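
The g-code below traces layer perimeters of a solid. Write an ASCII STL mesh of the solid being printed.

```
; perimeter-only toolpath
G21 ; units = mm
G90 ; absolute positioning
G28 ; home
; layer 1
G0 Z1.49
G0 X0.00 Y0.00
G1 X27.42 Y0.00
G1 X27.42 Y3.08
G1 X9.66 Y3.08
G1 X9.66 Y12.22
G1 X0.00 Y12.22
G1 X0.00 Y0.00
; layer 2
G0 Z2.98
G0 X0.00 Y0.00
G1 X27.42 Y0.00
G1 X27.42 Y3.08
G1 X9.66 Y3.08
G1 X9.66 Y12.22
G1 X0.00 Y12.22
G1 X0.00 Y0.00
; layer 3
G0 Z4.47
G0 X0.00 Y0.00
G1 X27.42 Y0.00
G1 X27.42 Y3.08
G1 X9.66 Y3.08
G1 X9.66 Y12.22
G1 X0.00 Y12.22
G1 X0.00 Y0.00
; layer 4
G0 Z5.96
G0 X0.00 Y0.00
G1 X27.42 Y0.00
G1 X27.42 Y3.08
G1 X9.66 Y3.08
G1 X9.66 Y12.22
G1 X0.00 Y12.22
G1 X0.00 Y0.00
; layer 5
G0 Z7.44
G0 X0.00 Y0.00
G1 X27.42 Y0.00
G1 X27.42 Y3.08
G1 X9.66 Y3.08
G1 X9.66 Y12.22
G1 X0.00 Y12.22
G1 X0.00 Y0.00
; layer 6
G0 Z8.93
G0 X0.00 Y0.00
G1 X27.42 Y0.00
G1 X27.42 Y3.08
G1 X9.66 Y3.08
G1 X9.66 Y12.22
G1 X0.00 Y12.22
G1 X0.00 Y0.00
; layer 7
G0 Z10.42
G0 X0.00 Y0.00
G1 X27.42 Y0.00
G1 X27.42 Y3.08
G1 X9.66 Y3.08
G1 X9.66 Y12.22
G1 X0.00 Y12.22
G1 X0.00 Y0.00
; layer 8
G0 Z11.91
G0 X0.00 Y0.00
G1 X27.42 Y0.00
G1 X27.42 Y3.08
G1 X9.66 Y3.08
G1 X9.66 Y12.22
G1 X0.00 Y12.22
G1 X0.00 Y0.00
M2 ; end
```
solid part
  facet normal 0.0000 0.0000 -1.0000
    outer loop
      vertex 27.42 3.08 0.00
      vertex 27.42 0.00 0.00
      vertex 0.00 0.00 0.00
    endloop
  endfacet
  facet normal 0.0000 0.0000 -1.0000
    outer loop
      vertex 9.66 3.08 0.00
      vertex 27.42 3.08 0.00
      vertex 0.00 0.00 0.00
    endloop
  endfacet
  facet normal 0.0000 0.0000 -1.0000
    outer loop
      vertex 9.66 12.22 0.00
      vertex 9.66 3.08 0.00
      vertex 0.00 0.00 0.00
    endloop
  endfacet
  facet normal 0.0000 0.0000 -1.0000
    outer loop
      vertex 0.00 12.22 0.00
      vertex 9.66 12.22 0.00
      vertex 0.00 0.00 0.00
    endloop
  endfacet
  facet normal 0.0000 0.0000 1.0000
    outer loop
      vertex 0.00 0.00 11.91
      vertex 27.42 0.00 11.91
      vertex 27.42 3.08 11.91
    endloop
  endfacet
  facet normal 0.0000 0.0000 1.0000
    outer loop
      vertex 0.00 0.00 11.91
      vertex 27.42 3.08 11.91
      vertex 9.66 3.08 11.91
    endloop
  endfacet
  facet normal 0.0000 0.0000 1.0000
    outer loop
      vertex 0.00 0.00 11.91
      vertex 9.66 3.08 11.91
      vertex 9.66 12.22 11.91
    endloop
  endfacet
  facet normal 0.0000 0.0000 1.0000
    outer loop
      vertex 0.00 0.00 11.91
      vertex 9.66 12.22 11.91
      vertex 0.00 12.22 11.91
    endloop
  endfacet
  facet normal 0.0000 -1.0000 0.0000
    outer loop
      vertex 0.00 0.00 0.00
      vertex 27.42 0.00 0.00
      vertex 27.42 0.00 11.91
    endloop
  endfacet
  facet normal 0.0000 -1.0000 0.0000
    outer loop
      vertex 0.00 0.00 0.00
      vertex 27.42 0.00 11.91
      vertex 0.00 0.00 11.91
    endloop
  endfacet
  facet normal 1.0000 0.0000 0.0000
    outer loop
      vertex 27.42 0.00 0.00
      vertex 27.42 3.08 0.00
      vertex 27.42 3.08 11.91
    endloop
  endfacet
  facet normal 1.0000 0.0000 0.0000
    outer loop
      vertex 27.42 0.00 0.00
      vertex 27.42 3.08 11.91
      vertex 27.42 0.00 11.91
    endloop
  endfacet
  facet normal 0.0000 1.0000 0.0000
    outer loop
      vertex 27.42 3.08 0.00
      vertex 9.66 3.08 0.00
      vertex 9.66 3.08 11.91
    endloop
  endfacet
  facet normal 0.0000 1.0000 0.0000
    outer loop
      vertex 27.42 3.08 0.00
      vertex 9.66 3.08 11.91
      vertex 27.42 3.08 11.91
    endloop
  endfacet
  facet normal 1.0000 0.0000 0.0000
    outer loop
      vertex 9.66 3.08 0.00
      vertex 9.66 12.22 0.00
      vertex 9.66 12.22 11.91
    endloop
  endfacet
  facet normal 1.0000 0.0000 0.0000
    outer loop
      vertex 9.66 3.08 0.00
      vertex 9.66 12.22 11.91
      vertex 9.66 3.08 11.91
    endloop
  endfacet
  facet normal 0.0000 1.0000 0.0000
    outer loop
      vertex 9.66 12.22 0.00
      vertex 0.00 12.22 0.00
      vertex 0.00 12.22 11.91
    endloop
  endfacet
  facet normal 0.0000 1.0000 0.0000
    outer loop
      vertex 9.66 12.22 0.00
      vertex 0.00 12.22 11.91
      vertex 9.66 12.22 11.91
    endloop
  endfacet
  facet normal -1.0000 0.0000 0.0000
    outer loop
      vertex 0.00 12.22 0.00
      vertex 0.00 0.00 0.00
      vertex 0.00 0.00 11.91
    endloop
  endfacet
  facet normal -1.0000 0.0000 0.0000
    outer loop
      vertex 0.00 12.22 0.00
      vertex 0.00 0.00 11.91
      vertex 0.00 12.22 11.91
    endloop
  endfacet
endsolid part

The G0 Z moves step by Δz≈1.49 mm. Every layer's G1 loop is the same polygon, so the solid is a straight extrusion of it from z=0 to z≈11.9. Closing with flat bottom and top caps and triangulating gives 20 facets — an L-shaped prism: outer 27.4 × 12.2 mm, arm thicknesses ≈ 3.08 mm (horizontal) and 9.66 mm (vertical), extruded 11.9 mm in z.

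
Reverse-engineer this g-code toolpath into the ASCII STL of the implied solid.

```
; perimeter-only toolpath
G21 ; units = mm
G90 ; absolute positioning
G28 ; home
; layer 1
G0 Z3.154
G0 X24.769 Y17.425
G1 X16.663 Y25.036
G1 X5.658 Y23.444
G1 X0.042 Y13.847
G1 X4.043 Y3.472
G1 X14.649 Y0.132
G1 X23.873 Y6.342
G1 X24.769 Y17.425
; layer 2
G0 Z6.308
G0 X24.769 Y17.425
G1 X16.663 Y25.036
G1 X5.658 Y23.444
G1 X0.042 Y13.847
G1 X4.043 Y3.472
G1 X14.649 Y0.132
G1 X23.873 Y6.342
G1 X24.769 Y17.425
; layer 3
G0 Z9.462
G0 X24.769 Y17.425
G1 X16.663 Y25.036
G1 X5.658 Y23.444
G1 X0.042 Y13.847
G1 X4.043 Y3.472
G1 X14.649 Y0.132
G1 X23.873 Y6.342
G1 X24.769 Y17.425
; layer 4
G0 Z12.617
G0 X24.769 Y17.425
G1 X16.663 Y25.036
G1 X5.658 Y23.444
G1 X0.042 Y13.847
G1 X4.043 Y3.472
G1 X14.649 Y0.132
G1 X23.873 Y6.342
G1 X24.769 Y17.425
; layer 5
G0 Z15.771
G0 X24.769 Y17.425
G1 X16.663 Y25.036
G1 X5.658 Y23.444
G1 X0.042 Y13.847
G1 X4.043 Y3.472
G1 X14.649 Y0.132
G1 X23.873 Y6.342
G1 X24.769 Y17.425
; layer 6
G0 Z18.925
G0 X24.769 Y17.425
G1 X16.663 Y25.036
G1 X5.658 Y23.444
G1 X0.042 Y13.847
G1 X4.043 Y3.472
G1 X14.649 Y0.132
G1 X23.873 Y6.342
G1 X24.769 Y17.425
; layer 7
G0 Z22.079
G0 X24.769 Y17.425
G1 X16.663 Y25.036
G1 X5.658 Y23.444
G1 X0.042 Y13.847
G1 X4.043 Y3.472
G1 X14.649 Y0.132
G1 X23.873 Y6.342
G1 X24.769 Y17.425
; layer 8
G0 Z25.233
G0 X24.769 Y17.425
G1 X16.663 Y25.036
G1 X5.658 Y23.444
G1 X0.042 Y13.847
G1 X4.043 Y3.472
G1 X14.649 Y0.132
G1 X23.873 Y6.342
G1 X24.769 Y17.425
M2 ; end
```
solid part
  facet normal 0.0000 0.0000 -1.0000
    outer loop
      vertex 5.658 23.444 0.000
      vertex 16.663 25.036 0.000
      vertex 24.769 17.425 0.000
    endloop
  endfacet
  facet normal 0.0000 0.0000 -1.0000
    outer loop
      vertex 0.042 13.847 0.000
      vertex 5.658 23.444 0.000
      vertex 24.769 17.425 0.000
    endloop
  endfacet
  facet normal 0.0000 0.0000 -1.0000
    outer loop
      vertex 4.043 3.472 0.000
      vertex 0.042 13.847 0.000
      vertex 24.769 17.425 0.000
    endloop
  endfacet
  facet normal 0.0000 0.0000 -1.0000
    outer loop
      vertex 14.649 0.132 0.000
      vertex 4.043 3.472 0.000
      vertex 24.769 17.425 0.000
    endloop
  endfacet
  facet normal 0.0000 0.0000 -1.0000
    outer loop
      vertex 23.873 6.342 0.000
      vertex 14.649 0.132 0.000
      vertex 24.769 17.425 0.000
    endloop
  endfacet
  facet normal 0.0000 0.0000 1.0000
    outer loop
      vertex 24.769 17.425 25.233
      vertex 16.663 25.036 25.233
      vertex 5.658 23.444 25.233
    endloop
  endfacet
  facet normal 0.0000 0.0000 1.0000
    outer loop
      vertex 24.769 17.425 25.233
      vertex 5.658 23.444 25.233
      vertex 0.042 13.847 25.233
    endloop
  endfacet
  facet normal 0.0000 0.0000 1.0000
    outer loop
      vertex 24.769 17.425 25.233
      vertex 0.042 13.847 25.233
      vertex 4.043 3.472 25.233
    endloop
  endfacet
  facet normal 0.0000 0.0000 1.0000
    outer loop
      vertex 24.769 17.425 25.233
      vertex 4.043 3.472 25.233
      vertex 14.649 0.132 25.233
    endloop
  endfacet
  facet normal 0.0000 0.0000 1.0000
    outer loop
      vertex 24.769 17.425 25.233
      vertex 14.649 0.132 25.233
      vertex 23.873 6.342 25.233
    endloop
  endfacet
  facet normal 0.6845 0.7290 0.0000
    outer loop
      vertex 24.769 17.425 0.000
      vertex 16.663 25.036 0.000
      vertex 16.663 25.036 25.233
    endloop
  endfacet
  facet normal 0.6845 0.7290 0.0000
    outer loop
      vertex 24.769 17.425 0.000
      vertex 16.663 25.036 25.233
      vertex 24.769 17.425 25.233
    endloop
  endfacet
  facet normal -0.1432 0.9897 0.0000
    outer loop
      vertex 16.663 25.036 0.000
      vertex 5.658 23.444 0.000
      vertex 5.658 23.444 25.233
    endloop
  endfacet
  facet normal -0.1432 0.9897 0.0000
    outer loop
      vertex 16.663 25.036 0.000
      vertex 5.658 23.444 25.233
      vertex 16.663 25.036 25.233
    endloop
  endfacet
  facet normal -0.8631 0.5051 0.0000
    outer loop
      vertex 5.658 23.444 0.000
      vertex 0.042 13.847 0.000
      vertex 0.042 13.847 25.233
    endloop
  endfacet
  facet normal -0.8631 0.5051 0.0000
    outer loop
      vertex 5.658 23.444 0.000
      vertex 0.042 13.847 25.233
      vertex 5.658 23.444 25.233
    endloop
  endfacet
  facet normal -0.9330 -0.3598 0.0000
    outer loop
      vertex 0.042 13.847 0.000
      vertex 4.043 3.472 0.000
      vertex 4.043 3.472 25.233
    endloop
  endfacet
  facet normal -0.9330 -0.3598 0.0000
    outer loop
      vertex 0.042 13.847 0.000
      vertex 4.043 3.472 25.233
      vertex 0.042 13.847 25.233
    endloop
  endfacet
  facet normal -0.3004 -0.9538 0.0000
    outer loop
      vertex 4.043 3.472 0.000
      vertex 14.649 0.132 0.000
      vertex 14.649 0.132 25.233
    endloop
  endfacet
  facet normal -0.3004 -0.9538 0.0000
    outer loop
      vertex 4.043 3.472 0.000
      vertex 14.649 0.132 25.233
      vertex 4.043 3.472 25.233
    endloop
  endfacet
  facet normal 0.5585 -0.8295 0.0000
    outer loop
      vertex 14.649 0.132 0.000
      vertex 23.873 6.342 0.000
      vertex 23.873 6.342 25.233
    endloop
  endfacet
  facet normal 0.5585 -0.8295 0.0000
    outer loop
      vertex 14.649 0.132 0.000
      vertex 23.873 6.342 25.233
      vertex 14.649 0.132 25.233
    endloop
  endfacet
  facet normal 0.9967 -0.0806 0.0000
    outer loop
      vertex 23.873 6.342 0.000
      vertex 24.769 17.425 0.000
      vertex 24.769 17.425 25.233
    endloop
  endfacet
  facet normal 0.9967 -0.0806 0.0000
    outer loop
      vertex 23.873 6.342 0.000
      vertex 24.769 17.425 25.233
      vertex 23.873 6.342 25.233
    endloop
  endfacet
endsolid part

The G0 Z moves step by Δz≈3.154 mm. Every layer's G1 loop is the same polygon, so the solid is a straight extrusion of it from z=0 to z≈25.2. Closing with flat bottom and top caps and triangulating gives 24 facets — a regular 7-sided prism (a cylinder approximated with 7 flat sides), circumscribed radius ≈ 12.8 mm, height ≈ 25.2 mm.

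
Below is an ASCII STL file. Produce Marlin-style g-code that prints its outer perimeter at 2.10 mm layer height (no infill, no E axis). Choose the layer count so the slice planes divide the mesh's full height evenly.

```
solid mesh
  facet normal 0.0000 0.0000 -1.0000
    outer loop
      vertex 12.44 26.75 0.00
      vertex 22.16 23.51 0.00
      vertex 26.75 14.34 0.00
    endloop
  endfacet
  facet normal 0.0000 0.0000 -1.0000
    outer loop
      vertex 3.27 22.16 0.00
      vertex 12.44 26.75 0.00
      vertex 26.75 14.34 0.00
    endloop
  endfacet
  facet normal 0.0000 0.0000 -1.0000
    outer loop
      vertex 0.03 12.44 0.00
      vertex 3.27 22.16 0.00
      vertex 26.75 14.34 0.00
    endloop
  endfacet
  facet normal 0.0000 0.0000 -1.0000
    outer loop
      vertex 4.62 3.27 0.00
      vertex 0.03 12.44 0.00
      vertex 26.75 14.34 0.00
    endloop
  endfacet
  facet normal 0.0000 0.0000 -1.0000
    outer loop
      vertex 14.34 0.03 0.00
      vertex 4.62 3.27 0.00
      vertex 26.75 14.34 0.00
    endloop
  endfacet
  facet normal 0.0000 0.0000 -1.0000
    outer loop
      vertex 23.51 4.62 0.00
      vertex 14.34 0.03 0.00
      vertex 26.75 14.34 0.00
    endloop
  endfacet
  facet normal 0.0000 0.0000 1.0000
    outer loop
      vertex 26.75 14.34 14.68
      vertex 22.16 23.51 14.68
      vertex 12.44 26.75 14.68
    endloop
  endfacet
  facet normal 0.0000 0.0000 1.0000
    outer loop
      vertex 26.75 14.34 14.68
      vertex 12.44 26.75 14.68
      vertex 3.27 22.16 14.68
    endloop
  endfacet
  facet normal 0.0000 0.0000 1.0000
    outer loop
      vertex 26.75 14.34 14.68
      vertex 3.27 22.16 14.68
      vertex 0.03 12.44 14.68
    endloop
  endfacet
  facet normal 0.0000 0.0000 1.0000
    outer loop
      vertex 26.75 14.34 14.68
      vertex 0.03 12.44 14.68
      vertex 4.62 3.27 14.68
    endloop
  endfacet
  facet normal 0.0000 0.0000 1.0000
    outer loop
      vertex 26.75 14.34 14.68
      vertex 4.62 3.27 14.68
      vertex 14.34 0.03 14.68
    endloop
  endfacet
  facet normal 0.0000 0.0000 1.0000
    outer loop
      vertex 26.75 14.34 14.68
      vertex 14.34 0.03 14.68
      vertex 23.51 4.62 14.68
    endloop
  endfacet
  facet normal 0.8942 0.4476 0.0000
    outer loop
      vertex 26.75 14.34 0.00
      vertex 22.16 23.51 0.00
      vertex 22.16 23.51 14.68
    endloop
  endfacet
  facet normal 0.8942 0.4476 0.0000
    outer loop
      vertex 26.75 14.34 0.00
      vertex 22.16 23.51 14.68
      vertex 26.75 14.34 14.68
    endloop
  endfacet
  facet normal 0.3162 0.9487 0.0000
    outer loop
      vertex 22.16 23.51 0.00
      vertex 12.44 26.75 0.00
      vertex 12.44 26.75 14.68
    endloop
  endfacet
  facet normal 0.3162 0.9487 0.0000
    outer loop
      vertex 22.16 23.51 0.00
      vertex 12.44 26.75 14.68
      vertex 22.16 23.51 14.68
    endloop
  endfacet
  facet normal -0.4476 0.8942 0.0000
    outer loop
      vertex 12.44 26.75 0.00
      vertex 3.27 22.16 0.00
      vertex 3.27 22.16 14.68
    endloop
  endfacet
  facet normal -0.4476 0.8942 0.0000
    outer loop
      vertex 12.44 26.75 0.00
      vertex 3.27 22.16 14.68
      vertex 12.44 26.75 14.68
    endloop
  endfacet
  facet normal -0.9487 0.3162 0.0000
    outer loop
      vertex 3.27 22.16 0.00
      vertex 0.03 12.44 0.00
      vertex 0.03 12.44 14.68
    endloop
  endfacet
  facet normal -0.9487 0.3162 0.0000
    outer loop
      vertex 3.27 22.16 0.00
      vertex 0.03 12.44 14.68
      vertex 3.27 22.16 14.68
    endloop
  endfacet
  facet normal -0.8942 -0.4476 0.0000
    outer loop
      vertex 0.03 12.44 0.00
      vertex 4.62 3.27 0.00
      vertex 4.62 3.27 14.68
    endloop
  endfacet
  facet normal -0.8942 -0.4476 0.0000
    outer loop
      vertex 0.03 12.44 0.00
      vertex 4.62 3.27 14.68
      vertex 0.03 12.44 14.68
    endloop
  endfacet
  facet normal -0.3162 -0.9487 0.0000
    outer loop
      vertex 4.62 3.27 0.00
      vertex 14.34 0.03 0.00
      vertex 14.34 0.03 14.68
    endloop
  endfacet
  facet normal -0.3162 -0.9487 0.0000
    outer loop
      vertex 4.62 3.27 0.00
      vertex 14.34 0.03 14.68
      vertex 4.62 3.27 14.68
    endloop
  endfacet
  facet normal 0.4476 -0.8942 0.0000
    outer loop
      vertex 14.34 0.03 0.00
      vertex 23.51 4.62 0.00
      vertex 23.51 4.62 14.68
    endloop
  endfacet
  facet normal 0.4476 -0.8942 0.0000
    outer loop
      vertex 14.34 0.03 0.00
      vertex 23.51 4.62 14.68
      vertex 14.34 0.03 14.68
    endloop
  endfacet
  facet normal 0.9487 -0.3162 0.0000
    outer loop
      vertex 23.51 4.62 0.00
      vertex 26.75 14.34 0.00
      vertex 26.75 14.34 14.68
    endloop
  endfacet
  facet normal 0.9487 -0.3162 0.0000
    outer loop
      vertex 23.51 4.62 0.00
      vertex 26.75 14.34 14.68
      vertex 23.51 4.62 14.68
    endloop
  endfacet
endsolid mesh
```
; perimeter-only toolpath
G21 ; units = mm
G90 ; absolute positioning
G28 ; home
; layer 1
G0 Z2.10
G0 X26.75 Y14.34
G1 X22.16 Y23.51
G1 X12.44 Y26.75
G1 X3.27 Y22.16
G1 X0.03 Y12.44
G1 X4.62 Y3.27
G1 X14.34 Y0.03
G1 X23.51 Y4.62
G1 X26.75 Y14.34
; layer 2
G0 Z4.19
G0 X26.75 Y14.34
G1 X22.16 Y23.51
G1 X12.44 Y26.75
G1 X3.27 Y22.16
G1 X0.03 Y12.44
G1 X4.62 Y3.27
G1 X14.34 Y0.03
G1 X23.51 Y4.62
G1 X26.75 Y14.34
; layer 3
G0 Z6.29
G0 X26.75 Y14.34
G1 X22.16 Y23.51
G1 X12.44 Y26.75
G1 X3.27 Y22.16
G1 X0.03 Y12.44
G1 X4.62 Y3.27
G1 X14.34 Y0.03
G1 X23.51 Y4.62
G1 X26.75 Y14.34
; layer 4
G0 Z8.39
G0 X26.75 Y14.34
G1 X22.16 Y23.51
G1 X12.44 Y26.75
G1 X3.27 Y22.16
G1 X0.03 Y12.44
G1 X4.62 Y3.27
G1 X14.34 Y0.03
G1 X23.51 Y4.62
G1 X26.75 Y14.34
; layer 5
G0 Z10.49
G0 X26.75 Y14.34
G1 X22.16 Y23.51
G1 X12.44 Y26.75
G1 X3.27 Y22.16
G1 X0.03 Y12.44
G1 X4.62 Y3.27
G1 X14.34 Y0.03
G1 X23.51 Y4.62
G1 X26.75 Y14.34
; layer 6
G0 Z12.58
G0 X26.75 Y14.34
G1 X22.16 Y23.51
G1 X12.44 Y26.75
G1 X3.27 Y22.16
G1 X0.03 Y12.44
G1 X4.62 Y3.27
G1 X14.34 Y0.03
G1 X23.51 Y4.62
G1 X26.75 Y14.34
; layer 7
G0 Z14.68
G0 X26.75 Y14.34
G1 X22.16 Y23.51
G1 X12.44 Y26.75
G1 X3.27 Y22.16
G1 X0.03 Y12.44
G1 X4.62 Y3.27
G1 X14.34 Y0.03
G1 X23.51 Y4.62
G1 X26.75 Y14.34
M2 ; end

The solid is a regular 8-sided prism (a cylinder approximated with 8 flat sides), circumscribed radius ≈ 13.4 mm, height ≈ 14.7 mm. Slicing at Δz = 2.10 mm — 7 equal slices spanning the solid's height, so layer i sits at z = i·h/7 — gives 7 non-empty perimeters. Each is a 8-segment closed polygon; G0 lifts to the layer z and rapids to the start vertex, then G1 traces the edges.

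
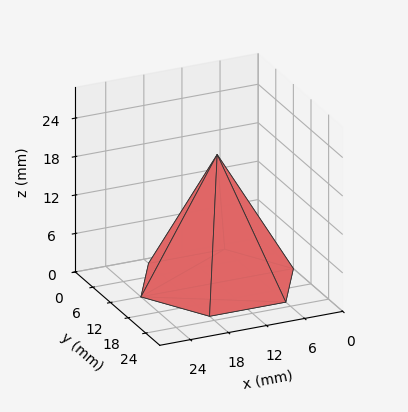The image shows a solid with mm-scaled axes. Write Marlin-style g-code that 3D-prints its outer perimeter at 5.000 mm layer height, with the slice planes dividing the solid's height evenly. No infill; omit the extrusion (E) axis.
Reading the render: the shape is a regular 6-sided pyramid, base circumscribed radius ≈ 12 mm, apex at z ≈ 20 mm (dimensions read to the nearest mm from the axis ticks). For the g-code, the solid's height is divided into equal slices at the stated Δz and each level perimeter traced with G1 moves after a G0 lift.

; perimeter-only toolpath
G21 ; units = mm
G90 ; absolute positioning
G28 ; home
; layer 1
G0 Z5.000
G0 X21.000 Y12.000
G1 X16.500 Y19.794
G1 X7.500 Y19.794
G1 X3.000 Y12.000
G1 X7.500 Y4.206
G1 X16.500 Y4.206
G1 X21.000 Y12.000
; layer 2
G0 Z10.000
G0 X18.000 Y12.000
G1 X15.000 Y17.196
G1 X9.000 Y17.196
G1 X6.000 Y12.000
G1 X9.000 Y6.804
G1 X15.000 Y6.804
G1 X18.000 Y12.000
; layer 3
G0 Z15.000
G0 X15.000 Y12.000
G1 X13.500 Y14.598
G1 X10.500 Y14.598
G1 X9.000 Y12.000
G1 X10.500 Y9.402
G1 X13.500 Y9.402
G1 X15.000 Y12.000
M2 ; end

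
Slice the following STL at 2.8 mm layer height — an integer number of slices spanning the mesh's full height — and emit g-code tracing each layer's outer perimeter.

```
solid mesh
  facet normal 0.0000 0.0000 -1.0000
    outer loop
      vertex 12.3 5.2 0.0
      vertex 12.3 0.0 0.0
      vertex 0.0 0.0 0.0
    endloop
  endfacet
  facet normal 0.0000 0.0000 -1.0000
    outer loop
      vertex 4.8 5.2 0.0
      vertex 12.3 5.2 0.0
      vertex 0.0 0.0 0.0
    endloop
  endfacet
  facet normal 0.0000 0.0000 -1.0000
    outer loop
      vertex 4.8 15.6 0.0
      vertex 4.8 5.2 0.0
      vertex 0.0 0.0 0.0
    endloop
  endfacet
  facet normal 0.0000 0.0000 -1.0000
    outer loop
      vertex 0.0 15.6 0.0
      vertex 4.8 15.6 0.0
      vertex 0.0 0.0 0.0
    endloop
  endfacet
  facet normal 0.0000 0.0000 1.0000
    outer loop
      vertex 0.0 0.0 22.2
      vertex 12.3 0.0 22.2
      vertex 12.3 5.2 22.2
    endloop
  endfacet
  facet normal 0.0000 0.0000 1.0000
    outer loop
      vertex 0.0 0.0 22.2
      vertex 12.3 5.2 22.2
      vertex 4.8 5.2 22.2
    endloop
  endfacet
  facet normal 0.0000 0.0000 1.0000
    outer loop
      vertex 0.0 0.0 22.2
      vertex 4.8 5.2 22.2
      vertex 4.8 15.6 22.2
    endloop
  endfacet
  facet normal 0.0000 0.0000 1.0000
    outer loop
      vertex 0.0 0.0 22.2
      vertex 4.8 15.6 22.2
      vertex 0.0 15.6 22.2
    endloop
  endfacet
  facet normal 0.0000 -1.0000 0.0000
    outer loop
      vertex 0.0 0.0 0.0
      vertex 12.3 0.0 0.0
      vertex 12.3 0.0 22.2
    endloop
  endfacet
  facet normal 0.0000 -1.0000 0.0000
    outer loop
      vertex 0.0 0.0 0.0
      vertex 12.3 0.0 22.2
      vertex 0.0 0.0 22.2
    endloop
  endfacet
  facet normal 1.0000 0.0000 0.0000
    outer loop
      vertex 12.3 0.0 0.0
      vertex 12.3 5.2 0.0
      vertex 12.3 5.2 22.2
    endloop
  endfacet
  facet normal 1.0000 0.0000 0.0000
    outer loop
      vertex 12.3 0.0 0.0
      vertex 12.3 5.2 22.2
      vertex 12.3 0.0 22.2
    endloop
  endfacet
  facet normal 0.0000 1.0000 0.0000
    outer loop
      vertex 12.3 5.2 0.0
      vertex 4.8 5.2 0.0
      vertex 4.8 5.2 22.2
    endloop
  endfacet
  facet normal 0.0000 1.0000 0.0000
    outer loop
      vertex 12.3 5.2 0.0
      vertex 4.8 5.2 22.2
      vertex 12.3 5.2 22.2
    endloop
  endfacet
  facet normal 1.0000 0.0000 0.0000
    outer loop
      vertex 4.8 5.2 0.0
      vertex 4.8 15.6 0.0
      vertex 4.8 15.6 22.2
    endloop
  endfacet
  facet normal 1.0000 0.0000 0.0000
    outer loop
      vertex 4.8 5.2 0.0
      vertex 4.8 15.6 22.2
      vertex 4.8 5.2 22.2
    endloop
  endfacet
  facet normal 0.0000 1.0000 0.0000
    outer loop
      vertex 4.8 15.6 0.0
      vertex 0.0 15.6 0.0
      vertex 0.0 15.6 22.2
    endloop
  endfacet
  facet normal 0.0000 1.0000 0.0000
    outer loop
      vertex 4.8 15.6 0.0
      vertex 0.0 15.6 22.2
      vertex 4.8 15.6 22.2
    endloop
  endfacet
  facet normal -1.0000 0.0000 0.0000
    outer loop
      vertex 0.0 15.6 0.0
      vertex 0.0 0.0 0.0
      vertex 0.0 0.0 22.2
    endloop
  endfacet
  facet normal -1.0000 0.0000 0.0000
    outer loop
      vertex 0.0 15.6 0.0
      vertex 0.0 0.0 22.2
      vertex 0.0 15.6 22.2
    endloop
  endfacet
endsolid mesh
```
; perimeter-only toolpath
G21 ; units = mm
G90 ; absolute positioning
G28 ; home
; layer 1
G0 Z2.8
G0 X0.0 Y0.0
G1 X12.3 Y0.0
G1 X12.3 Y5.2
G1 X4.8 Y5.2
G1 X4.8 Y15.6
G1 X0.0 Y15.6
G1 X0.0 Y0.0
; layer 2
G0 Z5.5
G0 X0.0 Y0.0
G1 X12.3 Y0.0
G1 X12.3 Y5.2
G1 X4.8 Y5.2
G1 X4.8 Y15.6
G1 X0.0 Y15.6
G1 X0.0 Y0.0
; layer 3
G0 Z8.3
G0 X0.0 Y0.0
G1 X12.3 Y0.0
G1 X12.3 Y5.2
G1 X4.8 Y5.2
G1 X4.8 Y15.6
G1 X0.0 Y15.6
G1 X0.0 Y0.0
; layer 4
G0 Z11.1
G0 X0.0 Y0.0
G1 X12.3 Y0.0
G1 X12.3 Y5.2
G1 X4.8 Y5.2
G1 X4.8 Y15.6
G1 X0.0 Y15.6
G1 X0.0 Y0.0
; layer 5
G0 Z13.9
G0 X0.0 Y0.0
G1 X12.3 Y0.0
G1 X12.3 Y5.2
G1 X4.8 Y5.2
G1 X4.8 Y15.6
G1 X0.0 Y15.6
G1 X0.0 Y0.0
; layer 6
G0 Z16.6
G0 X0.0 Y0.0
G1 X12.3 Y0.0
G1 X12.3 Y5.2
G1 X4.8 Y5.2
G1 X4.8 Y15.6
G1 X0.0 Y15.6
G1 X0.0 Y0.0
; layer 7
G0 Z19.4
G0 X0.0 Y0.0
G1 X12.3 Y0.0
G1 X12.3 Y5.2
G1 X4.8 Y5.2
G1 X4.8 Y15.6
G1 X0.0 Y15.6
G1 X0.0 Y0.0
; layer 8
G0 Z22.2
G0 X0.0 Y0.0
G1 X12.3 Y0.0
G1 X12.3 Y5.2
G1 X4.8 Y5.2
G1 X4.8 Y15.6
G1 X0.0 Y15.6
G1 X0.0 Y0.0
M2 ; end

The solid is an L-shaped prism: outer 12.3 × 15.6 mm, arm thicknesses ≈ 5.2 mm (horizontal) and 4.8 mm (vertical), extruded 22.2 mm in z. Slicing at Δz = 2.8 mm — 8 equal slices spanning the solid's height, so layer i sits at z = i·h/8 — gives 8 non-empty perimeters. Each is a 6-segment closed polygon; G0 lifts to the layer z and rapids to the start vertex, then G1 traces the edges.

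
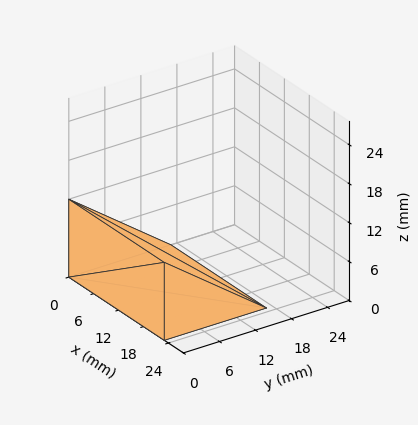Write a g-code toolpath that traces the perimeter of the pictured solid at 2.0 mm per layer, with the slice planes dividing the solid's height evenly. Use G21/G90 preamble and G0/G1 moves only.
Reading the render: the shape is a wedge (ramp): 23 × 17 mm base, rising to 12 mm along the y=0 edge and sloping linearly to z=0 at y=17 (dimensions read to the nearest mm from the axis ticks). For the g-code, the solid's height is divided into equal slices at the stated Δz and each level perimeter traced with G1 moves after a G0 lift.

; perimeter-only toolpath
G21 ; units = mm
G90 ; absolute positioning
G28 ; home
; layer 1
G0 Z2.0
G0 X0.0 Y0.0
G1 X23.0 Y0.0
G1 X23.0 Y14.2
G1 X0.0 Y14.2
G1 X0.0 Y0.0
; layer 2
G0 Z4.0
G0 X0.0 Y0.0
G1 X23.0 Y0.0
G1 X23.0 Y11.3
G1 X0.0 Y11.3
G1 X0.0 Y0.0
; layer 3
G0 Z6.0
G0 X0.0 Y0.0
G1 X23.0 Y0.0
G1 X23.0 Y8.5
G1 X0.0 Y8.5
G1 X0.0 Y0.0
; layer 4
G0 Z8.0
G0 X0.0 Y0.0
G1 X23.0 Y0.0
G1 X23.0 Y5.7
G1 X0.0 Y5.7
G1 X0.0 Y0.0
; layer 5
G0 Z10.0
G0 X0.0 Y0.0
G1 X23.0 Y0.0
G1 X23.0 Y2.8
G1 X0.0 Y2.8
G1 X0.0 Y0.0
M2 ; end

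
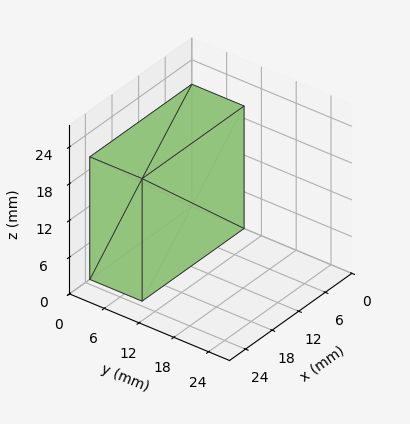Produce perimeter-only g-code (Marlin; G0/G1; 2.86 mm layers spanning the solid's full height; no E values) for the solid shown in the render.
Reading the render: the shape is a rectangular box, roughly 23 × 9 mm footprint and 20 mm tall (dimensions read to the nearest mm from the axis ticks). For the g-code, the solid's height is divided into equal slices at the stated Δz and each level perimeter traced with G1 moves after a G0 lift.

; perimeter-only toolpath
G21 ; units = mm
G90 ; absolute positioning
G28 ; home
; layer 1
G0 Z2.86
G0 X0.00 Y0.00
G1 X23.00 Y0.00
G1 X23.00 Y9.00
G1 X0.00 Y9.00
G1 X0.00 Y0.00
; layer 2
G0 Z5.71
G0 X0.00 Y0.00
G1 X23.00 Y0.00
G1 X23.00 Y9.00
G1 X0.00 Y9.00
G1 X0.00 Y0.00
; layer 3
G0 Z8.57
G0 X0.00 Y0.00
G1 X23.00 Y0.00
G1 X23.00 Y9.00
G1 X0.00 Y9.00
G1 X0.00 Y0.00
; layer 4
G0 Z11.43
G0 X0.00 Y0.00
G1 X23.00 Y0.00
G1 X23.00 Y9.00
G1 X0.00 Y9.00
G1 X0.00 Y0.00
; layer 5
G0 Z14.29
G0 X0.00 Y0.00
G1 X23.00 Y0.00
G1 X23.00 Y9.00
G1 X0.00 Y9.00
G1 X0.00 Y0.00
; layer 6
G0 Z17.14
G0 X0.00 Y0.00
G1 X23.00 Y0.00
G1 X23.00 Y9.00
G1 X0.00 Y9.00
G1 X0.00 Y0.00
; layer 7
G0 Z20.00
G0 X0.00 Y0.00
G1 X23.00 Y0.00
G1 X23.00 Y9.00
G1 X0.00 Y9.00
G1 X0.00 Y0.00
M2 ; end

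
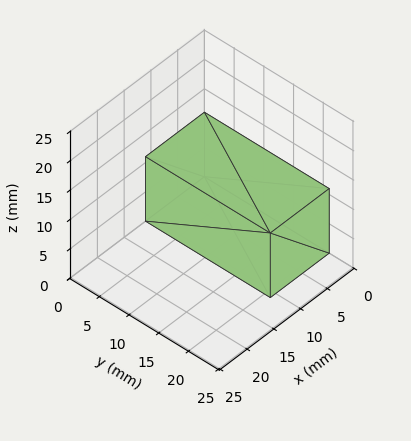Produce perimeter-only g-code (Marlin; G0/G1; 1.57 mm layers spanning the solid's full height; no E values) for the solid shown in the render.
Reading the render: the shape is a rectangular box, roughly 11 × 21 mm footprint and 11 mm tall (dimensions read to the nearest mm from the axis ticks). For the g-code, the solid's height is divided into equal slices at the stated Δz and each level perimeter traced with G1 moves after a G0 lift.

; perimeter-only toolpath
G21 ; units = mm
G90 ; absolute positioning
G28 ; home
; layer 1
G0 Z1.57
G0 X0.00 Y0.00
G1 X11.00 Y0.00
G1 X11.00 Y21.00
G1 X0.00 Y21.00
G1 X0.00 Y0.00
; layer 2
G0 Z3.14
G0 X0.00 Y0.00
G1 X11.00 Y0.00
G1 X11.00 Y21.00
G1 X0.00 Y21.00
G1 X0.00 Y0.00
; layer 3
G0 Z4.71
G0 X0.00 Y0.00
G1 X11.00 Y0.00
G1 X11.00 Y21.00
G1 X0.00 Y21.00
G1 X0.00 Y0.00
; layer 4
G0 Z6.29
G0 X0.00 Y0.00
G1 X11.00 Y0.00
G1 X11.00 Y21.00
G1 X0.00 Y21.00
G1 X0.00 Y0.00
; layer 5
G0 Z7.86
G0 X0.00 Y0.00
G1 X11.00 Y0.00
G1 X11.00 Y21.00
G1 X0.00 Y21.00
G1 X0.00 Y0.00
; layer 6
G0 Z9.43
G0 X0.00 Y0.00
G1 X11.00 Y0.00
G1 X11.00 Y21.00
G1 X0.00 Y21.00
G1 X0.00 Y0.00
; layer 7
G0 Z11.00
G0 X0.00 Y0.00
G1 X11.00 Y0.00
G1 X11.00 Y21.00
G1 X0.00 Y21.00
G1 X0.00 Y0.00
M2 ; end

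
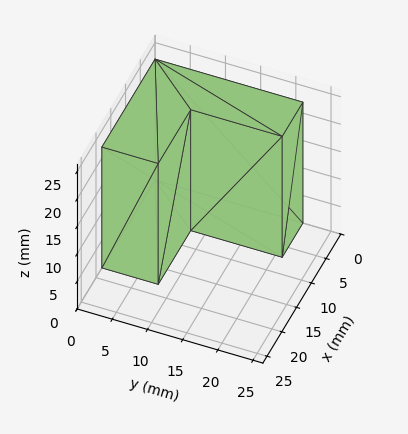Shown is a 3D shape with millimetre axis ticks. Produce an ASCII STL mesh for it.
Reading the render: the shape is an L-shaped prism: outer 18 × 21 mm, arm thicknesses ≈ 8 mm (horizontal) and 7 mm (vertical), extruded 22 mm in z (dimensions read to the nearest mm from the axis ticks). For the STL, each face is triangulated and given an outward normal.

solid part
  facet normal 0.0000 0.0000 -1.0000
    outer loop
      vertex 18.0 8.0 0.0
      vertex 18.0 0.0 0.0
      vertex 0.0 0.0 0.0
    endloop
  endfacet
  facet normal 0.0000 0.0000 -1.0000
    outer loop
      vertex 7.0 8.0 0.0
      vertex 18.0 8.0 0.0
      vertex 0.0 0.0 0.0
    endloop
  endfacet
  facet normal 0.0000 0.0000 -1.0000
    outer loop
      vertex 7.0 21.0 0.0
      vertex 7.0 8.0 0.0
      vertex 0.0 0.0 0.0
    endloop
  endfacet
  facet normal 0.0000 0.0000 -1.0000
    outer loop
      vertex 0.0 21.0 0.0
      vertex 7.0 21.0 0.0
      vertex 0.0 0.0 0.0
    endloop
  endfacet
  facet normal 0.0000 0.0000 1.0000
    outer loop
      vertex 0.0 0.0 22.0
      vertex 18.0 0.0 22.0
      vertex 18.0 8.0 22.0
    endloop
  endfacet
  facet normal 0.0000 0.0000 1.0000
    outer loop
      vertex 0.0 0.0 22.0
      vertex 18.0 8.0 22.0
      vertex 7.0 8.0 22.0
    endloop
  endfacet
  facet normal 0.0000 0.0000 1.0000
    outer loop
      vertex 0.0 0.0 22.0
      vertex 7.0 8.0 22.0
      vertex 7.0 21.0 22.0
    endloop
  endfacet
  facet normal 0.0000 0.0000 1.0000
    outer loop
      vertex 0.0 0.0 22.0
      vertex 7.0 21.0 22.0
      vertex 0.0 21.0 22.0
    endloop
  endfacet
  facet normal 0.0000 -1.0000 0.0000
    outer loop
      vertex 0.0 0.0 0.0
      vertex 18.0 0.0 0.0
      vertex 18.0 0.0 22.0
    endloop
  endfacet
  facet normal 0.0000 -1.0000 0.0000
    outer loop
      vertex 0.0 0.0 0.0
      vertex 18.0 0.0 22.0
      vertex 0.0 0.0 22.0
    endloop
  endfacet
  facet normal 1.0000 0.0000 0.0000
    outer loop
      vertex 18.0 0.0 0.0
      vertex 18.0 8.0 0.0
      vertex 18.0 8.0 22.0
    endloop
  endfacet
  facet normal 1.0000 0.0000 0.0000
    outer loop
      vertex 18.0 0.0 0.0
      vertex 18.0 8.0 22.0
      vertex 18.0 0.0 22.0
    endloop
  endfacet
  facet normal 0.0000 1.0000 0.0000
    outer loop
      vertex 18.0 8.0 0.0
      vertex 7.0 8.0 0.0
      vertex 7.0 8.0 22.0
    endloop
  endfacet
  facet normal 0.0000 1.0000 0.0000
    outer loop
      vertex 18.0 8.0 0.0
      vertex 7.0 8.0 22.0
      vertex 18.0 8.0 22.0
    endloop
  endfacet
  facet normal 1.0000 0.0000 0.0000
    outer loop
      vertex 7.0 8.0 0.0
      vertex 7.0 21.0 0.0
      vertex 7.0 21.0 22.0
    endloop
  endfacet
  facet normal 1.0000 0.0000 0.0000
    outer loop
      vertex 7.0 8.0 0.0
      vertex 7.0 21.0 22.0
      vertex 7.0 8.0 22.0
    endloop
  endfacet
  facet normal 0.0000 1.0000 0.0000
    outer loop
      vertex 7.0 21.0 0.0
      vertex 0.0 21.0 0.0
      vertex 0.0 21.0 22.0
    endloop
  endfacet
  facet normal 0.0000 1.0000 0.0000
    outer loop
      vertex 7.0 21.0 0.0
      vertex 0.0 21.0 22.0
      vertex 7.0 21.0 22.0
    endloop
  endfacet
  facet normal -1.0000 0.0000 0.0000
    outer loop
      vertex 0.0 21.0 0.0
      vertex 0.0 0.0 0.0
      vertex 0.0 0.0 22.0
    endloop
  endfacet
  facet normal -1.0000 0.0000 0.0000
    outer loop
      vertex 0.0 21.0 0.0
      vertex 0.0 0.0 22.0
      vertex 0.0 21.0 22.0
    endloop
  endfacet
endsolid part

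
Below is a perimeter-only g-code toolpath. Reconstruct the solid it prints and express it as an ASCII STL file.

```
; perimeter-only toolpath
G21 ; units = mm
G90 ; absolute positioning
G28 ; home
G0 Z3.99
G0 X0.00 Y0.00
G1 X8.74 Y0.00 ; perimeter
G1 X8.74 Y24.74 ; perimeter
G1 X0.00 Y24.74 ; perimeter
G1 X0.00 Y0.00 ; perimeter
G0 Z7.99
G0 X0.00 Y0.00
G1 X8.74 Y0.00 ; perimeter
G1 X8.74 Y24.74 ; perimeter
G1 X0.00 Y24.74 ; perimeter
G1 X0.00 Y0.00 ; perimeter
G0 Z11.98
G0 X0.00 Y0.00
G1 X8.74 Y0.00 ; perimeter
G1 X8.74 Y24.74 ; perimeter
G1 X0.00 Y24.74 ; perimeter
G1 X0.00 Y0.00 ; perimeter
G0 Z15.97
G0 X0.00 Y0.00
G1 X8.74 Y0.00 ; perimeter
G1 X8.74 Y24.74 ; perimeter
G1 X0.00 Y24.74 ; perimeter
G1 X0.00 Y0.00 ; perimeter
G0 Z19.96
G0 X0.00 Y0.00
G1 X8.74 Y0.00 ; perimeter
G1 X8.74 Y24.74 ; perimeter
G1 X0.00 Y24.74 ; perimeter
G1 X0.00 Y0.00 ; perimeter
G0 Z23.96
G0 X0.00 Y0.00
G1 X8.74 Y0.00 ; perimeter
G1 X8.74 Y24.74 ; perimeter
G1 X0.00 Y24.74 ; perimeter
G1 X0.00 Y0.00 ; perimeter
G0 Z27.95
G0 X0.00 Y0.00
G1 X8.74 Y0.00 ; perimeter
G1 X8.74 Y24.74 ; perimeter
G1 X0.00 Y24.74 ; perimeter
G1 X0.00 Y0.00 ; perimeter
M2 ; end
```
solid part
  facet normal 0.0000 0.0000 -1.0000
    outer loop
      vertex 8.74 24.74 0.00
      vertex 8.74 0.00 0.00
      vertex 0.00 0.00 0.00
    endloop
  endfacet
  facet normal 0.0000 0.0000 -1.0000
    outer loop
      vertex 0.00 24.74 0.00
      vertex 8.74 24.74 0.00
      vertex 0.00 0.00 0.00
    endloop
  endfacet
  facet normal 0.0000 0.0000 1.0000
    outer loop
      vertex 0.00 0.00 27.95
      vertex 8.74 0.00 27.95
      vertex 8.74 24.74 27.95
    endloop
  endfacet
  facet normal 0.0000 0.0000 1.0000
    outer loop
      vertex 0.00 0.00 27.95
      vertex 8.74 24.74 27.95
      vertex 0.00 24.74 27.95
    endloop
  endfacet
  facet normal 0.0000 -1.0000 0.0000
    outer loop
      vertex 0.00 0.00 0.00
      vertex 8.74 0.00 0.00
      vertex 8.74 0.00 27.95
    endloop
  endfacet
  facet normal 0.0000 -1.0000 0.0000
    outer loop
      vertex 0.00 0.00 0.00
      vertex 8.74 0.00 27.95
      vertex 0.00 0.00 27.95
    endloop
  endfacet
  facet normal 0.0000 1.0000 0.0000
    outer loop
      vertex 8.74 24.74 27.95
      vertex 8.74 24.74 0.00
      vertex 0.00 24.74 0.00
    endloop
  endfacet
  facet normal 0.0000 1.0000 0.0000
    outer loop
      vertex 0.00 24.74 27.95
      vertex 8.74 24.74 27.95
      vertex 0.00 24.74 0.00
    endloop
  endfacet
  facet normal -1.0000 0.0000 0.0000
    outer loop
      vertex 0.00 24.74 27.95
      vertex 0.00 24.74 0.00
      vertex 0.00 0.00 0.00
    endloop
  endfacet
  facet normal -1.0000 0.0000 0.0000
    outer loop
      vertex 0.00 0.00 27.95
      vertex 0.00 24.74 27.95
      vertex 0.00 0.00 0.00
    endloop
  endfacet
  facet normal 1.0000 0.0000 0.0000
    outer loop
      vertex 8.74 0.00 0.00
      vertex 8.74 24.74 0.00
      vertex 8.74 24.74 27.95
    endloop
  endfacet
  facet normal 1.0000 0.0000 0.0000
    outer loop
      vertex 8.74 0.00 0.00
      vertex 8.74 24.74 27.95
      vertex 8.74 0.00 27.95
    endloop
  endfacet
endsolid part

The G0 Z moves step by Δz≈3.99 mm. Every layer's G1 loop is the same polygon, so the solid is a straight extrusion of it from z=0 to z≈27.9. Closing with flat bottom and top caps and triangulating gives 12 facets — a rectangular box, roughly 8.74 × 24.7 mm footprint and 27.9 mm tall.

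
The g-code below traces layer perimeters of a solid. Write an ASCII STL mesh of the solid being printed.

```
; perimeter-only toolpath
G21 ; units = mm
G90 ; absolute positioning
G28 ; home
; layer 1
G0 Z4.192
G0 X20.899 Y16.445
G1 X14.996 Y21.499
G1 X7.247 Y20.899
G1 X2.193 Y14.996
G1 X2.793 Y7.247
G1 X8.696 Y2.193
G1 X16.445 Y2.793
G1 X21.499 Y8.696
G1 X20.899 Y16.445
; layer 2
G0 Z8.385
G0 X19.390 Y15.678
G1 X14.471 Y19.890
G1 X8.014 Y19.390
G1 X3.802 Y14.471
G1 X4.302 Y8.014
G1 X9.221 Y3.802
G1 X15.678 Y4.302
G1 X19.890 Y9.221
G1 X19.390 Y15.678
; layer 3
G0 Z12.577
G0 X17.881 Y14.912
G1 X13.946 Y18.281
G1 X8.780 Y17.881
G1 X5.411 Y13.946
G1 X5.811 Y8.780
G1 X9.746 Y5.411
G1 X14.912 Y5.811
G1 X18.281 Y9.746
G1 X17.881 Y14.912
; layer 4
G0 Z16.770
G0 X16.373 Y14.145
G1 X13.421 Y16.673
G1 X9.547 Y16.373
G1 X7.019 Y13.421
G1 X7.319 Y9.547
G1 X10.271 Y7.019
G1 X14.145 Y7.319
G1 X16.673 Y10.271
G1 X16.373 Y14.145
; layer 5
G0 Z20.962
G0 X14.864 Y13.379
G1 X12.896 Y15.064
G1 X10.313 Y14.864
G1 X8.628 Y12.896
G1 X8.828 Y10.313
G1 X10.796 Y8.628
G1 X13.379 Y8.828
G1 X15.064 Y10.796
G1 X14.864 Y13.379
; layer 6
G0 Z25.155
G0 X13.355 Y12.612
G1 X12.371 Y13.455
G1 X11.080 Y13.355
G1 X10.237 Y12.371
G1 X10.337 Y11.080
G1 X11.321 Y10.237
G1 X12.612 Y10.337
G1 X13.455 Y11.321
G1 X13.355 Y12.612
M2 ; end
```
solid part
  facet normal 0.0000 0.0000 -1.0000
    outer loop
      vertex 6.481 22.408 0.000
      vertex 15.521 23.108 0.000
      vertex 22.408 17.211 0.000
    endloop
  endfacet
  facet normal 0.0000 0.0000 -1.0000
    outer loop
      vertex 0.584 15.521 0.000
      vertex 6.481 22.408 0.000
      vertex 22.408 17.211 0.000
    endloop
  endfacet
  facet normal 0.0000 0.0000 -1.0000
    outer loop
      vertex 1.284 6.481 0.000
      vertex 0.584 15.521 0.000
      vertex 22.408 17.211 0.000
    endloop
  endfacet
  facet normal 0.0000 0.0000 -1.0000
    outer loop
      vertex 8.171 0.584 0.000
      vertex 1.284 6.481 0.000
      vertex 22.408 17.211 0.000
    endloop
  endfacet
  facet normal 0.0000 0.0000 -1.0000
    outer loop
      vertex 17.211 1.284 0.000
      vertex 8.171 0.584 0.000
      vertex 22.408 17.211 0.000
    endloop
  endfacet
  facet normal 0.0000 0.0000 -1.0000
    outer loop
      vertex 23.108 8.171 0.000
      vertex 17.211 1.284 0.000
      vertex 22.408 17.211 0.000
    endloop
  endfacet
  facet normal 0.6094 0.7117 0.3494
    outer loop
      vertex 22.408 17.211 0.000
      vertex 15.521 23.108 0.000
      vertex 11.846 11.846 29.347
    endloop
  endfacet
  facet normal -0.0723 0.9342 0.3494
    outer loop
      vertex 15.521 23.108 0.000
      vertex 6.481 22.408 0.000
      vertex 11.846 11.846 29.347
    endloop
  endfacet
  facet normal -0.7117 0.6094 0.3494
    outer loop
      vertex 6.481 22.408 0.000
      vertex 0.584 15.521 0.000
      vertex 11.846 11.846 29.347
    endloop
  endfacet
  facet normal -0.9342 -0.0723 0.3494
    outer loop
      vertex 0.584 15.521 0.000
      vertex 1.284 6.481 0.000
      vertex 11.846 11.846 29.347
    endloop
  endfacet
  facet normal -0.6094 -0.7117 0.3494
    outer loop
      vertex 1.284 6.481 0.000
      vertex 8.171 0.584 0.000
      vertex 11.846 11.846 29.347
    endloop
  endfacet
  facet normal 0.0723 -0.9342 0.3494
    outer loop
      vertex 8.171 0.584 0.000
      vertex 17.211 1.284 0.000
      vertex 11.846 11.846 29.347
    endloop
  endfacet
  facet normal 0.7117 -0.6094 0.3494
    outer loop
      vertex 17.211 1.284 0.000
      vertex 23.108 8.171 0.000
      vertex 11.846 11.846 29.347
    endloop
  endfacet
  facet normal 0.9342 0.0723 0.3494
    outer loop
      vertex 23.108 8.171 0.000
      vertex 22.408 17.211 0.000
      vertex 11.846 11.846 29.347
    endloop
  endfacet
endsolid part

The G0 Z moves step by Δz≈4.192 mm. The G1 loops shrink linearly with z, so the solid tapers from its base footprint up to z≈29.3. Closing with a flat bottom cap and the tapered top and triangulating gives 14 facets — a regular 8-sided pyramid, base circumscribed radius ≈ 11.8 mm, apex at z ≈ 29.3 mm.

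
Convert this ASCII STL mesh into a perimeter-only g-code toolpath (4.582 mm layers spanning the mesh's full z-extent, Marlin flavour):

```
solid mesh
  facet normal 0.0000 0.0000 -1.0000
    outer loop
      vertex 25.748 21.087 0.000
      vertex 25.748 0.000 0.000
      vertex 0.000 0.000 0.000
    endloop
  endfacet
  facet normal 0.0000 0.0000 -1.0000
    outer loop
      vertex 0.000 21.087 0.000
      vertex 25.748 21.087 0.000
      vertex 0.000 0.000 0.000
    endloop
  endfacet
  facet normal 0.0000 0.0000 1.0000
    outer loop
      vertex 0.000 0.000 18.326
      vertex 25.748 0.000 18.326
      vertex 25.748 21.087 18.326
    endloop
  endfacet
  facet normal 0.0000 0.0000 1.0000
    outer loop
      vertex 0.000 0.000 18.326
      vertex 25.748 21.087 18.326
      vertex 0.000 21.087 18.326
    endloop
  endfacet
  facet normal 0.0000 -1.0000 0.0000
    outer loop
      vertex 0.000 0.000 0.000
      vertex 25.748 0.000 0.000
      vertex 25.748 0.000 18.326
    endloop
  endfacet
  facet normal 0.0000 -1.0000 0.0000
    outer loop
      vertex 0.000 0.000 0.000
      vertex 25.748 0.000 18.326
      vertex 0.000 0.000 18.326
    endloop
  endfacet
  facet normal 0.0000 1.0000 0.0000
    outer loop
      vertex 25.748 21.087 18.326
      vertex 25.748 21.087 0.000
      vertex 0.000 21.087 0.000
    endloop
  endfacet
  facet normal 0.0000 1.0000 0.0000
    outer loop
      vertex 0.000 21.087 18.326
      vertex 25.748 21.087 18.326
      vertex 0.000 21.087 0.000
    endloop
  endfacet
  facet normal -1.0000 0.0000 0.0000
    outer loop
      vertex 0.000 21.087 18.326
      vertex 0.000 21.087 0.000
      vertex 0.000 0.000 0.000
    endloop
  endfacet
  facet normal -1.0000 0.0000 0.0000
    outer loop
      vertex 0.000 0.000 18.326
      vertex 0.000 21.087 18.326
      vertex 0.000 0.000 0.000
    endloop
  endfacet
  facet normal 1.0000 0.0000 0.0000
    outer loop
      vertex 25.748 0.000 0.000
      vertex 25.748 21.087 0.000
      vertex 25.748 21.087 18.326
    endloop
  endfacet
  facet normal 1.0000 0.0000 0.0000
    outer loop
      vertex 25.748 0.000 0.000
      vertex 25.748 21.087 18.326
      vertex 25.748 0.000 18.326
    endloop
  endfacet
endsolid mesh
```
; perimeter-only toolpath
G21 ; units = mm
G90 ; absolute positioning
G28 ; home
; layer 1
G0 Z4.582
G0 X0.000 Y0.000
G1 X25.748 Y0.000
G1 X25.748 Y21.087
G1 X0.000 Y21.087
G1 X0.000 Y0.000
; layer 2
G0 Z9.163
G0 X0.000 Y0.000
G1 X25.748 Y0.000
G1 X25.748 Y21.087
G1 X0.000 Y21.087
G1 X0.000 Y0.000
; layer 3
G0 Z13.745
G0 X0.000 Y0.000
G1 X25.748 Y0.000
G1 X25.748 Y21.087
G1 X0.000 Y21.087
G1 X0.000 Y0.000
; layer 4
G0 Z18.326
G0 X0.000 Y0.000
G1 X25.748 Y0.000
G1 X25.748 Y21.087
G1 X0.000 Y21.087
G1 X0.000 Y0.000
M2 ; end

The solid is a rectangular box, roughly 25.7 × 21.1 mm footprint and 18.3 mm tall. Slicing at Δz = 4.582 mm — 4 equal slices spanning the solid's height, so layer i sits at z = i·h/4 — gives 4 non-empty perimeters. Each is a 4-segment closed polygon; G0 lifts to the layer z and rapids to the start vertex, then G1 traces the edges.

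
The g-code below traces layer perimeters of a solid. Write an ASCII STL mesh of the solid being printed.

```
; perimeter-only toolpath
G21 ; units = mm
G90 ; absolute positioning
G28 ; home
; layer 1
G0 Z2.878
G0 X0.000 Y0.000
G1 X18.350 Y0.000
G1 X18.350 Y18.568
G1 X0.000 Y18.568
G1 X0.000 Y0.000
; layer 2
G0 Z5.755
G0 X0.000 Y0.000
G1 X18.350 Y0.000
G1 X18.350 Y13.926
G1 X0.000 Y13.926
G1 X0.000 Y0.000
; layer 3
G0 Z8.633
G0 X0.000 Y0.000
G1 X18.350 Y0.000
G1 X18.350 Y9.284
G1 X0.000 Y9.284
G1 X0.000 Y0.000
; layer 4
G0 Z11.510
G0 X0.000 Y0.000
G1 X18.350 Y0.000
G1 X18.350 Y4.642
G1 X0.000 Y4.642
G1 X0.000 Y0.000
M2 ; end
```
solid part
  facet normal 0.0000 0.0000 -1.0000
    outer loop
      vertex 18.350 23.210 0.000
      vertex 18.350 0.000 0.000
      vertex 0.000 0.000 0.000
    endloop
  endfacet
  facet normal 0.0000 0.0000 -1.0000
    outer loop
      vertex 0.000 23.210 0.000
      vertex 18.350 23.210 0.000
      vertex 0.000 0.000 0.000
    endloop
  endfacet
  facet normal 0.0000 -1.0000 0.0000
    outer loop
      vertex 0.000 0.000 0.000
      vertex 18.350 0.000 0.000
      vertex 18.350 0.000 14.388
    endloop
  endfacet
  facet normal 0.0000 -1.0000 0.0000
    outer loop
      vertex 0.000 0.000 0.000
      vertex 18.350 0.000 14.388
      vertex 0.000 0.000 14.388
    endloop
  endfacet
  facet normal 0.0000 0.5269 0.8499
    outer loop
      vertex 0.000 0.000 14.388
      vertex 18.350 0.000 14.388
      vertex 18.350 23.210 0.000
    endloop
  endfacet
  facet normal 0.0000 0.5269 0.8499
    outer loop
      vertex 0.000 0.000 14.388
      vertex 18.350 23.210 0.000
      vertex 0.000 23.210 0.000
    endloop
  endfacet
  facet normal -1.0000 0.0000 0.0000
    outer loop
      vertex 0.000 0.000 14.388
      vertex 0.000 23.210 0.000
      vertex 0.000 0.000 0.000
    endloop
  endfacet
  facet normal 1.0000 0.0000 0.0000
    outer loop
      vertex 18.350 0.000 0.000
      vertex 18.350 23.210 0.000
      vertex 18.350 0.000 14.388
    endloop
  endfacet
endsolid part

The G0 Z moves step by Δz≈2.878 mm. The G1 loops shrink linearly with z, so the solid tapers from its base footprint up to z≈14.4. Closing with a flat bottom cap and the tapered top and triangulating gives 8 facets — a wedge (ramp): 18.4 × 23.2 mm base, rising to 14.4 mm along the y=0 edge and sloping linearly to z=0 at y=23.2.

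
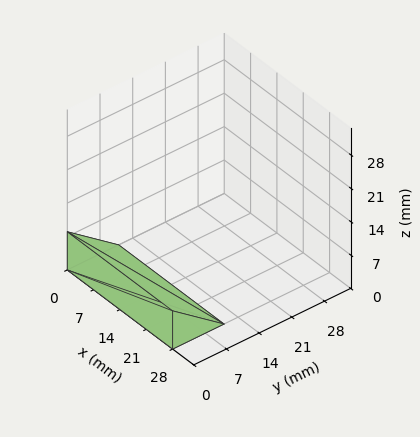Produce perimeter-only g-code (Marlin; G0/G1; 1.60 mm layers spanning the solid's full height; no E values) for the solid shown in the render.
Reading the render: the shape is a wedge (ramp): 28 × 11 mm base, rising to 8 mm along the y=0 edge and sloping linearly to z=0 at y=11 (dimensions read to the nearest mm from the axis ticks). For the g-code, the solid's height is divided into equal slices at the stated Δz and each level perimeter traced with G1 moves after a G0 lift.

; perimeter-only toolpath
G21 ; units = mm
G90 ; absolute positioning
G28 ; home
; layer 1
G0 Z1.60
G0 X0.00 Y0.00
G1 X28.00 Y0.00
G1 X28.00 Y8.80
G1 X0.00 Y8.80
G1 X0.00 Y0.00
; layer 2
G0 Z3.20
G0 X0.00 Y0.00
G1 X28.00 Y0.00
G1 X28.00 Y6.60
G1 X0.00 Y6.60
G1 X0.00 Y0.00
; layer 3
G0 Z4.80
G0 X0.00 Y0.00
G1 X28.00 Y0.00
G1 X28.00 Y4.40
G1 X0.00 Y4.40
G1 X0.00 Y0.00
; layer 4
G0 Z6.40
G0 X0.00 Y0.00
G1 X28.00 Y0.00
G1 X28.00 Y2.20
G1 X0.00 Y2.20
G1 X0.00 Y0.00
M2 ; end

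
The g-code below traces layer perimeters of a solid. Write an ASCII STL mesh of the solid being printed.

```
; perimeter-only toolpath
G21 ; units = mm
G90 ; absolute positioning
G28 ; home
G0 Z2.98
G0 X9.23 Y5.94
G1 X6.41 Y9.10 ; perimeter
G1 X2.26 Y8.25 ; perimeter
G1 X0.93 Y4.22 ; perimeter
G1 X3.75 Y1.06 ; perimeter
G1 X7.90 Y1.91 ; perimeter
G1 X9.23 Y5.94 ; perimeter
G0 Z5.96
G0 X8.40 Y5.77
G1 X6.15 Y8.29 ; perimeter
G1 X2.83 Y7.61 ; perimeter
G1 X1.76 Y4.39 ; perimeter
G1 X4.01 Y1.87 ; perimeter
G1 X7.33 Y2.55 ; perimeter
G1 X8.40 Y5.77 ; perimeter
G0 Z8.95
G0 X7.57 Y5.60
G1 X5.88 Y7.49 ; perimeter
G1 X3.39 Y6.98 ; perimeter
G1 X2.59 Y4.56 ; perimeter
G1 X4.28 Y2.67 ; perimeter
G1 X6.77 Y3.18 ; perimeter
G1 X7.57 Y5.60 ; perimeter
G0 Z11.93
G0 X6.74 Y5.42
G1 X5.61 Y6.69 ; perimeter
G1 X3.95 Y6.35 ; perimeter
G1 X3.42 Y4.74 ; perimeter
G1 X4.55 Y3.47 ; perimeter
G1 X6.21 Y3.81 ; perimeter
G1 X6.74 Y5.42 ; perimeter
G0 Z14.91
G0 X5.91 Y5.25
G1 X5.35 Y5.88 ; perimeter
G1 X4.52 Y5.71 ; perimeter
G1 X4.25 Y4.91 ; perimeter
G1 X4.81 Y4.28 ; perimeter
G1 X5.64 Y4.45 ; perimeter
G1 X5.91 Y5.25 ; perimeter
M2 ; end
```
solid part
  facet normal 0.0000 0.0000 -1.0000
    outer loop
      vertex 1.70 8.88 0.00
      vertex 6.68 9.90 0.00
      vertex 10.06 6.11 0.00
    endloop
  endfacet
  facet normal 0.0000 0.0000 -1.0000
    outer loop
      vertex 0.10 4.05 0.00
      vertex 1.70 8.88 0.00
      vertex 10.06 6.11 0.00
    endloop
  endfacet
  facet normal 0.0000 0.0000 -1.0000
    outer loop
      vertex 3.48 0.26 0.00
      vertex 0.10 4.05 0.00
      vertex 10.06 6.11 0.00
    endloop
  endfacet
  facet normal 0.0000 0.0000 -1.0000
    outer loop
      vertex 8.46 1.28 0.00
      vertex 3.48 0.26 0.00
      vertex 10.06 6.11 0.00
    endloop
  endfacet
  facet normal 0.7247 0.6463 0.2389
    outer loop
      vertex 10.06 6.11 0.00
      vertex 6.68 9.90 0.00
      vertex 5.08 5.08 17.89
    endloop
  endfacet
  facet normal -0.1948 0.9513 0.2389
    outer loop
      vertex 6.68 9.90 0.00
      vertex 1.70 8.88 0.00
      vertex 5.08 5.08 17.89
    endloop
  endfacet
  facet normal -0.9218 0.3053 0.2390
    outer loop
      vertex 1.70 8.88 0.00
      vertex 0.10 4.05 0.00
      vertex 5.08 5.08 17.89
    endloop
  endfacet
  facet normal -0.7247 -0.6463 0.2389
    outer loop
      vertex 0.10 4.05 0.00
      vertex 3.48 0.26 0.00
      vertex 5.08 5.08 17.89
    endloop
  endfacet
  facet normal 0.1948 -0.9513 0.2389
    outer loop
      vertex 3.48 0.26 0.00
      vertex 8.46 1.28 0.00
      vertex 5.08 5.08 17.89
    endloop
  endfacet
  facet normal 0.9218 -0.3053 0.2390
    outer loop
      vertex 8.46 1.28 0.00
      vertex 10.06 6.11 0.00
      vertex 5.08 5.08 17.89
    endloop
  endfacet
endsolid part

The G0 Z moves step by Δz≈2.98 mm. The G1 loops shrink linearly with z, so the solid tapers from its base footprint up to z≈17.9. Closing with a flat bottom cap and the tapered top and triangulating gives 10 facets — a regular 6-sided pyramid, base circumscribed radius ≈ 5.08 mm, apex at z ≈ 17.9 mm.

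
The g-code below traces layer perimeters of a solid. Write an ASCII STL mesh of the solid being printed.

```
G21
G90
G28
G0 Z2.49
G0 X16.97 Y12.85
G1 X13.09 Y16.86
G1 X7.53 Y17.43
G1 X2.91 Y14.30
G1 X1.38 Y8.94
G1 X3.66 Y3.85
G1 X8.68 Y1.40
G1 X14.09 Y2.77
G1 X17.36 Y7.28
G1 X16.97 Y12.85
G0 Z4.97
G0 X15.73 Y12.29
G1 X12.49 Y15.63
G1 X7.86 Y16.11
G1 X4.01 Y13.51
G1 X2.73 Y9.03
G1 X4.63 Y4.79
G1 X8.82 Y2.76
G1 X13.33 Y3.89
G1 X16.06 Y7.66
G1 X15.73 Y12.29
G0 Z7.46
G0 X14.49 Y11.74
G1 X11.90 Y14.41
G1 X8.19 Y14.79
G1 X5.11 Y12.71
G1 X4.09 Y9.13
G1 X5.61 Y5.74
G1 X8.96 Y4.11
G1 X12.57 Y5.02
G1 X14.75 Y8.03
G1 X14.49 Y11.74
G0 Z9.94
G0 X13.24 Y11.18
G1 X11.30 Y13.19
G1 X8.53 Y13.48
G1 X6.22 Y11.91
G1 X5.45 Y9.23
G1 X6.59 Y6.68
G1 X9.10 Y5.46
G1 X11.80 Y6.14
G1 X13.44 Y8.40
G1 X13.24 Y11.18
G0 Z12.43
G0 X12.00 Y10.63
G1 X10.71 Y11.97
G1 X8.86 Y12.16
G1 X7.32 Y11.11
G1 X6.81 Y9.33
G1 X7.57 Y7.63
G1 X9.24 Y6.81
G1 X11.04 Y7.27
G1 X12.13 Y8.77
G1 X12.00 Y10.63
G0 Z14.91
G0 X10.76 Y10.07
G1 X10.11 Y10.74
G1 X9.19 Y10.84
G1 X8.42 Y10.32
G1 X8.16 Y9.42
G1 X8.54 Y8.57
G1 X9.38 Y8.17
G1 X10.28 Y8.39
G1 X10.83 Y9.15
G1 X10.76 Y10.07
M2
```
solid part
  facet normal 0.0000 0.0000 -1.0000
    outer loop
      vertex 7.20 18.75 0.00
      vertex 13.68 18.08 0.00
      vertex 18.21 13.40 0.00
    endloop
  endfacet
  facet normal 0.0000 0.0000 -1.0000
    outer loop
      vertex 1.81 15.10 0.00
      vertex 7.20 18.75 0.00
      vertex 18.21 13.40 0.00
    endloop
  endfacet
  facet normal 0.0000 0.0000 -1.0000
    outer loop
      vertex 0.02 8.84 0.00
      vertex 1.81 15.10 0.00
      vertex 18.21 13.40 0.00
    endloop
  endfacet
  facet normal 0.0000 0.0000 -1.0000
    outer loop
      vertex 2.68 2.90 0.00
      vertex 0.02 8.84 0.00
      vertex 18.21 13.40 0.00
    endloop
  endfacet
  facet normal 0.0000 0.0000 -1.0000
    outer loop
      vertex 8.54 0.05 0.00
      vertex 2.68 2.90 0.00
      vertex 18.21 13.40 0.00
    endloop
  endfacet
  facet normal 0.0000 0.0000 -1.0000
    outer loop
      vertex 14.85 1.64 0.00
      vertex 8.54 0.05 0.00
      vertex 18.21 13.40 0.00
    endloop
  endfacet
  facet normal 0.0000 0.0000 -1.0000
    outer loop
      vertex 18.67 6.91 0.00
      vertex 14.85 1.64 0.00
      vertex 18.21 13.40 0.00
    endloop
  endfacet
  facet normal 0.6391 0.6186 0.4571
    outer loop
      vertex 18.21 13.40 0.00
      vertex 13.68 18.08 0.00
      vertex 9.52 9.52 17.40
    endloop
  endfacet
  facet normal 0.0915 0.8847 0.4571
    outer loop
      vertex 13.68 18.08 0.00
      vertex 7.20 18.75 0.00
      vertex 9.52 9.52 17.40
    endloop
  endfacet
  facet normal -0.4987 0.7364 0.4571
    outer loop
      vertex 7.20 18.75 0.00
      vertex 1.81 15.10 0.00
      vertex 9.52 9.52 17.40
    endloop
  endfacet
  facet normal -0.8551 0.2445 0.4573
    outer loop
      vertex 1.81 15.10 0.00
      vertex 0.02 8.84 0.00
      vertex 9.52 9.52 17.40
    endloop
  endfacet
  facet normal -0.8116 -0.3635 0.4573
    outer loop
      vertex 0.02 8.84 0.00
      vertex 2.68 2.90 0.00
      vertex 9.52 9.52 17.40
    endloop
  endfacet
  facet normal -0.3890 -0.7998 0.4572
    outer loop
      vertex 2.68 2.90 0.00
      vertex 8.54 0.05 0.00
      vertex 9.52 9.52 17.40
    endloop
  endfacet
  facet normal 0.2173 -0.8624 0.4571
    outer loop
      vertex 8.54 0.05 0.00
      vertex 14.85 1.64 0.00
      vertex 9.52 9.52 17.40
    endloop
  endfacet
  facet normal 0.7202 -0.5220 0.4570
    outer loop
      vertex 14.85 1.64 0.00
      vertex 18.67 6.91 0.00
      vertex 9.52 9.52 17.40
    endloop
  endfacet
  facet normal 0.8872 0.0629 0.4571
    outer loop
      vertex 18.67 6.91 0.00
      vertex 18.21 13.40 0.00
      vertex 9.52 9.52 17.40
    endloop
  endfacet
endsolid part

The G0 Z moves step by Δz≈2.49 mm. The G1 loops shrink linearly with z, so the solid tapers from its base footprint up to z≈17.4. Closing with a flat bottom cap and the tapered top and triangulating gives 16 facets — a regular 9-sided pyramid, base circumscribed radius ≈ 9.52 mm, apex at z ≈ 17.4 mm.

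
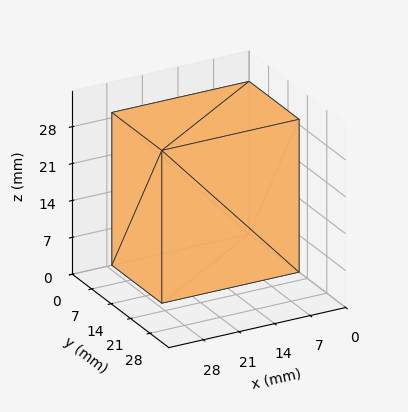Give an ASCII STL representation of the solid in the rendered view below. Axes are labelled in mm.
Reading the render: the shape is a rectangular box, roughly 27 × 18 mm footprint and 29 mm tall (dimensions read to the nearest mm from the axis ticks). For the STL, each face is triangulated and given an outward normal.

solid part
  facet normal 0.0000 0.0000 -1.0000
    outer loop
      vertex 27.000 18.000 0.000
      vertex 27.000 0.000 0.000
      vertex 0.000 0.000 0.000
    endloop
  endfacet
  facet normal 0.0000 0.0000 -1.0000
    outer loop
      vertex 0.000 18.000 0.000
      vertex 27.000 18.000 0.000
      vertex 0.000 0.000 0.000
    endloop
  endfacet
  facet normal 0.0000 0.0000 1.0000
    outer loop
      vertex 0.000 0.000 29.000
      vertex 27.000 0.000 29.000
      vertex 27.000 18.000 29.000
    endloop
  endfacet
  facet normal 0.0000 0.0000 1.0000
    outer loop
      vertex 0.000 0.000 29.000
      vertex 27.000 18.000 29.000
      vertex 0.000 18.000 29.000
    endloop
  endfacet
  facet normal 0.0000 -1.0000 0.0000
    outer loop
      vertex 0.000 0.000 0.000
      vertex 27.000 0.000 0.000
      vertex 27.000 0.000 29.000
    endloop
  endfacet
  facet normal 0.0000 -1.0000 0.0000
    outer loop
      vertex 0.000 0.000 0.000
      vertex 27.000 0.000 29.000
      vertex 0.000 0.000 29.000
    endloop
  endfacet
  facet normal 0.0000 1.0000 0.0000
    outer loop
      vertex 27.000 18.000 29.000
      vertex 27.000 18.000 0.000
      vertex 0.000 18.000 0.000
    endloop
  endfacet
  facet normal 0.0000 1.0000 0.0000
    outer loop
      vertex 0.000 18.000 29.000
      vertex 27.000 18.000 29.000
      vertex 0.000 18.000 0.000
    endloop
  endfacet
  facet normal -1.0000 0.0000 0.0000
    outer loop
      vertex 0.000 18.000 29.000
      vertex 0.000 18.000 0.000
      vertex 0.000 0.000 0.000
    endloop
  endfacet
  facet normal -1.0000 0.0000 0.0000
    outer loop
      vertex 0.000 0.000 29.000
      vertex 0.000 18.000 29.000
      vertex 0.000 0.000 0.000
    endloop
  endfacet
  facet normal 1.0000 0.0000 0.0000
    outer loop
      vertex 27.000 0.000 0.000
      vertex 27.000 18.000 0.000
      vertex 27.000 18.000 29.000
    endloop
  endfacet
  facet normal 1.0000 0.0000 0.0000
    outer loop
      vertex 27.000 0.000 0.000
      vertex 27.000 18.000 29.000
      vertex 27.000 0.000 29.000
    endloop
  endfacet
endsolid part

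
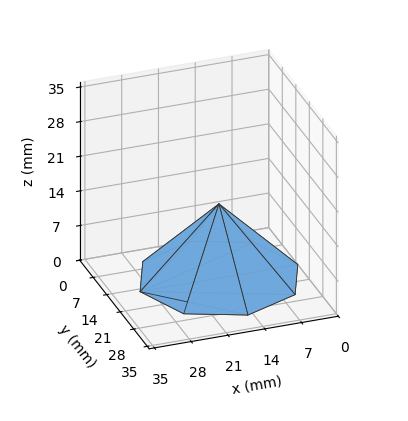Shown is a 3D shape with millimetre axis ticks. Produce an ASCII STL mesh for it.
Reading the render: the shape is a regular 8-sided pyramid, base circumscribed radius ≈ 15 mm, apex at z ≈ 15 mm (dimensions read to the nearest mm from the axis ticks). For the STL, each face is triangulated and given an outward normal.

solid part
  facet normal 0.0000 0.0000 -1.0000
    outer loop
      vertex 15.0 30.0 0.0
      vertex 25.6 25.6 0.0
      vertex 30.0 15.0 0.0
    endloop
  endfacet
  facet normal 0.0000 0.0000 -1.0000
    outer loop
      vertex 4.4 25.6 0.0
      vertex 15.0 30.0 0.0
      vertex 30.0 15.0 0.0
    endloop
  endfacet
  facet normal 0.0000 0.0000 -1.0000
    outer loop
      vertex 0.0 15.0 0.0
      vertex 4.4 25.6 0.0
      vertex 30.0 15.0 0.0
    endloop
  endfacet
  facet normal 0.0000 0.0000 -1.0000
    outer loop
      vertex 4.4 4.4 0.0
      vertex 0.0 15.0 0.0
      vertex 30.0 15.0 0.0
    endloop
  endfacet
  facet normal 0.0000 0.0000 -1.0000
    outer loop
      vertex 15.0 0.0 0.0
      vertex 4.4 4.4 0.0
      vertex 30.0 15.0 0.0
    endloop
  endfacet
  facet normal 0.0000 0.0000 -1.0000
    outer loop
      vertex 25.6 4.4 0.0
      vertex 15.0 0.0 0.0
      vertex 30.0 15.0 0.0
    endloop
  endfacet
  facet normal 0.6785 0.2816 0.6785
    outer loop
      vertex 30.0 15.0 0.0
      vertex 25.6 25.6 0.0
      vertex 15.0 15.0 15.0
    endloop
  endfacet
  facet normal 0.2816 0.6785 0.6785
    outer loop
      vertex 25.6 25.6 0.0
      vertex 15.0 30.0 0.0
      vertex 15.0 15.0 15.0
    endloop
  endfacet
  facet normal -0.2816 0.6785 0.6785
    outer loop
      vertex 15.0 30.0 0.0
      vertex 4.4 25.6 0.0
      vertex 15.0 15.0 15.0
    endloop
  endfacet
  facet normal -0.6785 0.2816 0.6785
    outer loop
      vertex 4.4 25.6 0.0
      vertex 0.0 15.0 0.0
      vertex 15.0 15.0 15.0
    endloop
  endfacet
  facet normal -0.6785 -0.2816 0.6785
    outer loop
      vertex 0.0 15.0 0.0
      vertex 4.4 4.4 0.0
      vertex 15.0 15.0 15.0
    endloop
  endfacet
  facet normal -0.2816 -0.6785 0.6785
    outer loop
      vertex 4.4 4.4 0.0
      vertex 15.0 0.0 0.0
      vertex 15.0 15.0 15.0
    endloop
  endfacet
  facet normal 0.2816 -0.6785 0.6785
    outer loop
      vertex 15.0 0.0 0.0
      vertex 25.6 4.4 0.0
      vertex 15.0 15.0 15.0
    endloop
  endfacet
  facet normal 0.6785 -0.2816 0.6785
    outer loop
      vertex 25.6 4.4 0.0
      vertex 30.0 15.0 0.0
      vertex 15.0 15.0 15.0
    endloop
  endfacet
endsolid part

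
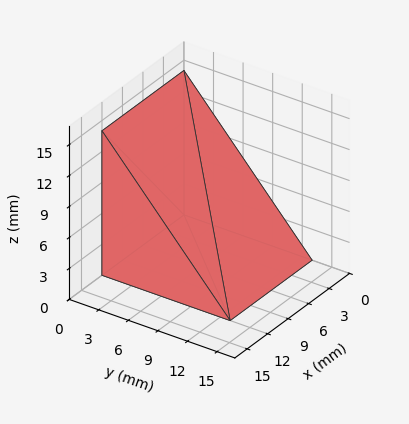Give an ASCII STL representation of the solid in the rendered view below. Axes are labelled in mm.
Reading the render: the shape is a wedge (ramp): 12 × 13 mm base, rising to 14 mm along the y=0 edge and sloping linearly to z=0 at y=13 (dimensions read to the nearest mm from the axis ticks). For the STL, each face is triangulated and given an outward normal.

solid part
  facet normal 0.0000 0.0000 -1.0000
    outer loop
      vertex 12.0 13.0 0.0
      vertex 12.0 0.0 0.0
      vertex 0.0 0.0 0.0
    endloop
  endfacet
  facet normal 0.0000 0.0000 -1.0000
    outer loop
      vertex 0.0 13.0 0.0
      vertex 12.0 13.0 0.0
      vertex 0.0 0.0 0.0
    endloop
  endfacet
  facet normal 0.0000 -1.0000 0.0000
    outer loop
      vertex 0.0 0.0 0.0
      vertex 12.0 0.0 0.0
      vertex 12.0 0.0 14.0
    endloop
  endfacet
  facet normal 0.0000 -1.0000 0.0000
    outer loop
      vertex 0.0 0.0 0.0
      vertex 12.0 0.0 14.0
      vertex 0.0 0.0 14.0
    endloop
  endfacet
  facet normal 0.0000 0.7328 0.6805
    outer loop
      vertex 0.0 0.0 14.0
      vertex 12.0 0.0 14.0
      vertex 12.0 13.0 0.0
    endloop
  endfacet
  facet normal 0.0000 0.7328 0.6805
    outer loop
      vertex 0.0 0.0 14.0
      vertex 12.0 13.0 0.0
      vertex 0.0 13.0 0.0
    endloop
  endfacet
  facet normal -1.0000 0.0000 0.0000
    outer loop
      vertex 0.0 0.0 14.0
      vertex 0.0 13.0 0.0
      vertex 0.0 0.0 0.0
    endloop
  endfacet
  facet normal 1.0000 0.0000 0.0000
    outer loop
      vertex 12.0 0.0 0.0
      vertex 12.0 13.0 0.0
      vertex 12.0 0.0 14.0
    endloop
  endfacet
endsolid part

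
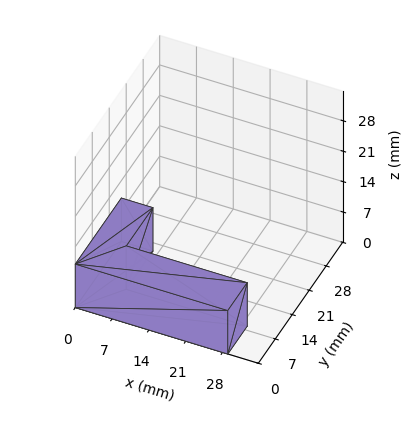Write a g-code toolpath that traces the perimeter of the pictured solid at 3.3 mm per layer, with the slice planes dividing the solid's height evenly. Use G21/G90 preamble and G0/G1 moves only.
Reading the render: the shape is an L-shaped prism: outer 29 × 19 mm, arm thicknesses ≈ 8 mm (horizontal) and 6 mm (vertical), extruded 10 mm in z (dimensions read to the nearest mm from the axis ticks). For the g-code, the solid's height is divided into equal slices at the stated Δz and each level perimeter traced with G1 moves after a G0 lift.

; perimeter-only toolpath
G21 ; units = mm
G90 ; absolute positioning
G28 ; home
; layer 1
G0 Z3.3
G0 X0.0 Y0.0
G1 X29.0 Y0.0
G1 X29.0 Y8.0
G1 X6.0 Y8.0
G1 X6.0 Y19.0
G1 X0.0 Y19.0
G1 X0.0 Y0.0
; layer 2
G0 Z6.7
G0 X0.0 Y0.0
G1 X29.0 Y0.0
G1 X29.0 Y8.0
G1 X6.0 Y8.0
G1 X6.0 Y19.0
G1 X0.0 Y19.0
G1 X0.0 Y0.0
; layer 3
G0 Z10.0
G0 X0.0 Y0.0
G1 X29.0 Y0.0
G1 X29.0 Y8.0
G1 X6.0 Y8.0
G1 X6.0 Y19.0
G1 X0.0 Y19.0
G1 X0.0 Y0.0
M2 ; end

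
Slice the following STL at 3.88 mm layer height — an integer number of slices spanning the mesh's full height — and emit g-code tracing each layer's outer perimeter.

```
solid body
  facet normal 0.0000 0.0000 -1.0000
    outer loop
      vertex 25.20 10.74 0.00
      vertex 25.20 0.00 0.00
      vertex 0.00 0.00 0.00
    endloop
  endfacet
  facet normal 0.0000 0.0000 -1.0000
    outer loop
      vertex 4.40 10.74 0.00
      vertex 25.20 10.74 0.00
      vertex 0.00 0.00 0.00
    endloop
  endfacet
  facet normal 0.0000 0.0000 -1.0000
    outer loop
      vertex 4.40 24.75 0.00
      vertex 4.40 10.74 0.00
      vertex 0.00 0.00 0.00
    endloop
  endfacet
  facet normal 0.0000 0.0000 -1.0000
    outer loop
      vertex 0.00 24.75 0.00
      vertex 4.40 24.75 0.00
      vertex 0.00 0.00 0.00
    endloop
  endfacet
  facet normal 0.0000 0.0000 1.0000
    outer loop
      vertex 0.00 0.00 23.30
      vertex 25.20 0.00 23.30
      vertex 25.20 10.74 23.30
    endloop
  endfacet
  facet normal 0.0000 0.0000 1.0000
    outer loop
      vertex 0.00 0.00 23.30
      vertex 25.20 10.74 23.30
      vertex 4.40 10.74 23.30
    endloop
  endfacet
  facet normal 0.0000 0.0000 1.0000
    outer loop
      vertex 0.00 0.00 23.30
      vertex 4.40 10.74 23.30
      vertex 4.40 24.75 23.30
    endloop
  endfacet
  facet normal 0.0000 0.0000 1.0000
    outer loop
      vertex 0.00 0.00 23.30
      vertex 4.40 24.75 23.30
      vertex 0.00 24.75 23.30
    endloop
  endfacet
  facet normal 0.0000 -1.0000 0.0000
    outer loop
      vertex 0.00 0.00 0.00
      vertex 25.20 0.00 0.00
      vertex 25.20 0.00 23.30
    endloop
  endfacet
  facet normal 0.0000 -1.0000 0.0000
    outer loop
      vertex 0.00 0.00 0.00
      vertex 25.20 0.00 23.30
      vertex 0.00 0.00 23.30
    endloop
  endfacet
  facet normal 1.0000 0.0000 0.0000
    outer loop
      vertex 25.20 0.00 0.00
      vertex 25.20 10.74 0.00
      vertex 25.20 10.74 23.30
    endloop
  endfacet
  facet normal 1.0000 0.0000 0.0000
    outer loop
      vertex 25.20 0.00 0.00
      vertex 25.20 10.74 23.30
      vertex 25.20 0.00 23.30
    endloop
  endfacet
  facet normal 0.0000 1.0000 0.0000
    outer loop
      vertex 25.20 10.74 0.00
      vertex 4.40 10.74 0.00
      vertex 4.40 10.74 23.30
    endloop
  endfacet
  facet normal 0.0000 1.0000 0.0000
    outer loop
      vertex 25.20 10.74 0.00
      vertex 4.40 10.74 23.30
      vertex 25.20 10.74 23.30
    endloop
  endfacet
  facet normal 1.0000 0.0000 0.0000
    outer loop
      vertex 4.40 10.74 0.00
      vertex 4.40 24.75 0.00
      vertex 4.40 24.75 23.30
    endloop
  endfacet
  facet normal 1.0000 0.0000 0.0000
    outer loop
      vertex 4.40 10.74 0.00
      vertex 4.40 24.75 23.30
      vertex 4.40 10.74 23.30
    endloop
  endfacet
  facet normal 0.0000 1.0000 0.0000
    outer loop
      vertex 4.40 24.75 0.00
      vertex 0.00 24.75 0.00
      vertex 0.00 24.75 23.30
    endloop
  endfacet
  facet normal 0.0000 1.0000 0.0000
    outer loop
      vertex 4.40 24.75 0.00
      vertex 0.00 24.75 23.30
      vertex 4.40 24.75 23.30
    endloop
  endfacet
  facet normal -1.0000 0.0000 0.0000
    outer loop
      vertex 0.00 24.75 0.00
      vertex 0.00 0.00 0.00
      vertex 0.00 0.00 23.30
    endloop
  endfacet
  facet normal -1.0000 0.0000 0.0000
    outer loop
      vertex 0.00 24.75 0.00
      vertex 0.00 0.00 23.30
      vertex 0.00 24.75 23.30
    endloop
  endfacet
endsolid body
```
; perimeter-only toolpath
G21 ; units = mm
G90 ; absolute positioning
G28 ; home
; layer 1
G0 Z3.88
G0 X0.00 Y0.00
G1 X25.20 Y0.00
G1 X25.20 Y10.74
G1 X4.40 Y10.74
G1 X4.40 Y24.75
G1 X0.00 Y24.75
G1 X0.00 Y0.00
; layer 2
G0 Z7.77
G0 X0.00 Y0.00
G1 X25.20 Y0.00
G1 X25.20 Y10.74
G1 X4.40 Y10.74
G1 X4.40 Y24.75
G1 X0.00 Y24.75
G1 X0.00 Y0.00
; layer 3
G0 Z11.65
G0 X0.00 Y0.00
G1 X25.20 Y0.00
G1 X25.20 Y10.74
G1 X4.40 Y10.74
G1 X4.40 Y24.75
G1 X0.00 Y24.75
G1 X0.00 Y0.00
; layer 4
G0 Z15.53
G0 X0.00 Y0.00
G1 X25.20 Y0.00
G1 X25.20 Y10.74
G1 X4.40 Y10.74
G1 X4.40 Y24.75
G1 X0.00 Y24.75
G1 X0.00 Y0.00
; layer 5
G0 Z19.42
G0 X0.00 Y0.00
G1 X25.20 Y0.00
G1 X25.20 Y10.74
G1 X4.40 Y10.74
G1 X4.40 Y24.75
G1 X0.00 Y24.75
G1 X0.00 Y0.00
; layer 6
G0 Z23.30
G0 X0.00 Y0.00
G1 X25.20 Y0.00
G1 X25.20 Y10.74
G1 X4.40 Y10.74
G1 X4.40 Y24.75
G1 X0.00 Y24.75
G1 X0.00 Y0.00
M2 ; end

The solid is an L-shaped prism: outer 25.2 × 24.8 mm, arm thicknesses ≈ 10.7 mm (horizontal) and 4.4 mm (vertical), extruded 23.3 mm in z. Slicing at Δz = 3.88 mm — 6 equal slices spanning the solid's height, so layer i sits at z = i·h/6 — gives 6 non-empty perimeters. Each is a 6-segment closed polygon; G0 lifts to the layer z and rapids to the start vertex, then G1 traces the edges.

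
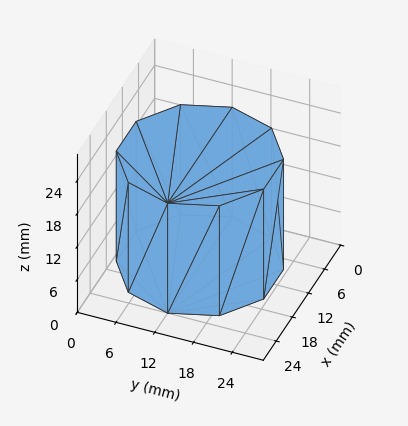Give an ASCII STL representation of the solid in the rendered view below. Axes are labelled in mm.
Reading the render: the shape is a regular 10-sided prism (a cylinder approximated with 10 flat sides), circumscribed radius ≈ 12 mm, height ≈ 20 mm (dimensions read to the nearest mm from the axis ticks). For the STL, each face is triangulated and given an outward normal.

solid part
  facet normal 0.0000 0.0000 -1.0000
    outer loop
      vertex 15.71 23.41 0.00
      vertex 21.71 19.05 0.00
      vertex 24.00 12.00 0.00
    endloop
  endfacet
  facet normal 0.0000 0.0000 -1.0000
    outer loop
      vertex 8.29 23.41 0.00
      vertex 15.71 23.41 0.00
      vertex 24.00 12.00 0.00
    endloop
  endfacet
  facet normal 0.0000 0.0000 -1.0000
    outer loop
      vertex 2.29 19.05 0.00
      vertex 8.29 23.41 0.00
      vertex 24.00 12.00 0.00
    endloop
  endfacet
  facet normal 0.0000 0.0000 -1.0000
    outer loop
      vertex 0.00 12.00 0.00
      vertex 2.29 19.05 0.00
      vertex 24.00 12.00 0.00
    endloop
  endfacet
  facet normal 0.0000 0.0000 -1.0000
    outer loop
      vertex 2.29 4.95 0.00
      vertex 0.00 12.00 0.00
      vertex 24.00 12.00 0.00
    endloop
  endfacet
  facet normal 0.0000 0.0000 -1.0000
    outer loop
      vertex 8.29 0.59 0.00
      vertex 2.29 4.95 0.00
      vertex 24.00 12.00 0.00
    endloop
  endfacet
  facet normal 0.0000 0.0000 -1.0000
    outer loop
      vertex 15.71 0.59 0.00
      vertex 8.29 0.59 0.00
      vertex 24.00 12.00 0.00
    endloop
  endfacet
  facet normal 0.0000 0.0000 -1.0000
    outer loop
      vertex 21.71 4.95 0.00
      vertex 15.71 0.59 0.00
      vertex 24.00 12.00 0.00
    endloop
  endfacet
  facet normal 0.0000 0.0000 1.0000
    outer loop
      vertex 24.00 12.00 20.00
      vertex 21.71 19.05 20.00
      vertex 15.71 23.41 20.00
    endloop
  endfacet
  facet normal 0.0000 0.0000 1.0000
    outer loop
      vertex 24.00 12.00 20.00
      vertex 15.71 23.41 20.00
      vertex 8.29 23.41 20.00
    endloop
  endfacet
  facet normal 0.0000 0.0000 1.0000
    outer loop
      vertex 24.00 12.00 20.00
      vertex 8.29 23.41 20.00
      vertex 2.29 19.05 20.00
    endloop
  endfacet
  facet normal 0.0000 0.0000 1.0000
    outer loop
      vertex 24.00 12.00 20.00
      vertex 2.29 19.05 20.00
      vertex 0.00 12.00 20.00
    endloop
  endfacet
  facet normal 0.0000 0.0000 1.0000
    outer loop
      vertex 24.00 12.00 20.00
      vertex 0.00 12.00 20.00
      vertex 2.29 4.95 20.00
    endloop
  endfacet
  facet normal 0.0000 0.0000 1.0000
    outer loop
      vertex 24.00 12.00 20.00
      vertex 2.29 4.95 20.00
      vertex 8.29 0.59 20.00
    endloop
  endfacet
  facet normal 0.0000 0.0000 1.0000
    outer loop
      vertex 24.00 12.00 20.00
      vertex 8.29 0.59 20.00
      vertex 15.71 0.59 20.00
    endloop
  endfacet
  facet normal 0.0000 0.0000 1.0000
    outer loop
      vertex 24.00 12.00 20.00
      vertex 15.71 0.59 20.00
      vertex 21.71 4.95 20.00
    endloop
  endfacet
  facet normal 0.9511 0.3089 0.0000
    outer loop
      vertex 24.00 12.00 0.00
      vertex 21.71 19.05 0.00
      vertex 21.71 19.05 20.00
    endloop
  endfacet
  facet normal 0.9511 0.3089 0.0000
    outer loop
      vertex 24.00 12.00 0.00
      vertex 21.71 19.05 20.00
      vertex 24.00 12.00 20.00
    endloop
  endfacet
  facet normal 0.5879 0.8090 0.0000
    outer loop
      vertex 21.71 19.05 0.00
      vertex 15.71 23.41 0.00
      vertex 15.71 23.41 20.00
    endloop
  endfacet
  facet normal 0.5879 0.8090 0.0000
    outer loop
      vertex 21.71 19.05 0.00
      vertex 15.71 23.41 20.00
      vertex 21.71 19.05 20.00
    endloop
  endfacet
  facet normal 0.0000 1.0000 0.0000
    outer loop
      vertex 15.71 23.41 0.00
      vertex 8.29 23.41 0.00
      vertex 8.29 23.41 20.00
    endloop
  endfacet
  facet normal 0.0000 1.0000 0.0000
    outer loop
      vertex 15.71 23.41 0.00
      vertex 8.29 23.41 20.00
      vertex 15.71 23.41 20.00
    endloop
  endfacet
  facet normal -0.5879 0.8090 0.0000
    outer loop
      vertex 8.29 23.41 0.00
      vertex 2.29 19.05 0.00
      vertex 2.29 19.05 20.00
    endloop
  endfacet
  facet normal -0.5879 0.8090 0.0000
    outer loop
      vertex 8.29 23.41 0.00
      vertex 2.29 19.05 20.00
      vertex 8.29 23.41 20.00
    endloop
  endfacet
  facet normal -0.9511 0.3089 0.0000
    outer loop
      vertex 2.29 19.05 0.00
      vertex 0.00 12.00 0.00
      vertex 0.00 12.00 20.00
    endloop
  endfacet
  facet normal -0.9511 0.3089 0.0000
    outer loop
      vertex 2.29 19.05 0.00
      vertex 0.00 12.00 20.00
      vertex 2.29 19.05 20.00
    endloop
  endfacet
  facet normal -0.9511 -0.3089 0.0000
    outer loop
      vertex 0.00 12.00 0.00
      vertex 2.29 4.95 0.00
      vertex 2.29 4.95 20.00
    endloop
  endfacet
  facet normal -0.9511 -0.3089 0.0000
    outer loop
      vertex 0.00 12.00 0.00
      vertex 2.29 4.95 20.00
      vertex 0.00 12.00 20.00
    endloop
  endfacet
  facet normal -0.5879 -0.8090 0.0000
    outer loop
      vertex 2.29 4.95 0.00
      vertex 8.29 0.59 0.00
      vertex 8.29 0.59 20.00
    endloop
  endfacet
  facet normal -0.5879 -0.8090 0.0000
    outer loop
      vertex 2.29 4.95 0.00
      vertex 8.29 0.59 20.00
      vertex 2.29 4.95 20.00
    endloop
  endfacet
  facet normal 0.0000 -1.0000 0.0000
    outer loop
      vertex 8.29 0.59 0.00
      vertex 15.71 0.59 0.00
      vertex 15.71 0.59 20.00
    endloop
  endfacet
  facet normal 0.0000 -1.0000 0.0000
    outer loop
      vertex 8.29 0.59 0.00
      vertex 15.71 0.59 20.00
      vertex 8.29 0.59 20.00
    endloop
  endfacet
  facet normal 0.5879 -0.8090 0.0000
    outer loop
      vertex 15.71 0.59 0.00
      vertex 21.71 4.95 0.00
      vertex 21.71 4.95 20.00
    endloop
  endfacet
  facet normal 0.5879 -0.8090 0.0000
    outer loop
      vertex 15.71 0.59 0.00
      vertex 21.71 4.95 20.00
      vertex 15.71 0.59 20.00
    endloop
  endfacet
  facet normal 0.9511 -0.3089 0.0000
    outer loop
      vertex 21.71 4.95 0.00
      vertex 24.00 12.00 0.00
      vertex 24.00 12.00 20.00
    endloop
  endfacet
  facet normal 0.9511 -0.3089 0.0000
    outer loop
      vertex 21.71 4.95 0.00
      vertex 24.00 12.00 20.00
      vertex 21.71 4.95 20.00
    endloop
  endfacet
endsolid part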